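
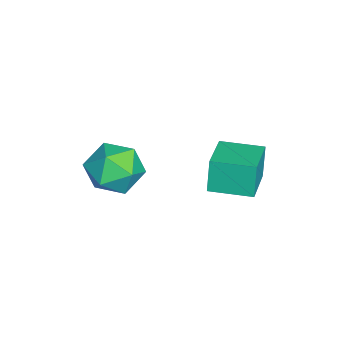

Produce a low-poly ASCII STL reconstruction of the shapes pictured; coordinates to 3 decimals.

solid 
facet normal -0.969 0.083 -0.235
outer loop
vertex -2.547 1.0 -1.301
vertex -2.404 2.614 -1.317
vertex -2.228 0.959 -2.633
endloop
endfacet
facet normal -0.088 -0.996 0.010
outer loop
vertex -0.456 0.806 -2.203
vertex -2.547 1.0 -1.301
vertex -2.228 0.959 -2.633
endloop
endfacet
facet normal -0.969 0.083 -0.235
outer loop
vertex -2.228 0.959 -2.633
vertex -2.404 2.614 -1.317
vertex -2.085 2.573 -2.649
endloop
endfacet
facet normal 0.233 -0.030 -0.972
outer loop
vertex -2.085 2.573 -2.649
vertex -0.456 0.806 -2.203
vertex -2.228 0.959 -2.633
endloop
endfacet
facet normal -0.233 0.030 0.972
outer loop
vertex -2.547 1.0 -1.301
vertex -0.632 2.461 -0.887
vertex -2.404 2.614 -1.317
endloop
endfacet
facet normal -0.088 -0.996 0.010
outer loop
vertex -0.775 0.847 -0.871
vertex -2.547 1.0 -1.301
vertex -0.456 0.806 -2.203
endloop
endfacet
facet normal -0.233 0.030 0.972
outer loop
vertex -0.775 0.847 -0.871
vertex -0.632 2.461 -0.887
vertex -2.547 1.0 -1.301
endloop
endfacet
facet normal 0.088 0.996 -0.010
outer loop
vertex -2.404 2.614 -1.317
vertex -0.632 2.461 -0.887
vertex -2.085 2.573 -2.649
endloop
endfacet
facet normal 0.233 -0.030 -0.972
outer loop
vertex -0.313 2.42 -2.219
vertex -0.456 0.806 -2.203
vertex -2.085 2.573 -2.649
endloop
endfacet
facet normal 0.088 0.996 -0.010
outer loop
vertex -2.085 2.573 -2.649
vertex -0.632 2.461 -0.887
vertex -0.313 2.42 -2.219
endloop
endfacet
facet normal 0.969 -0.083 0.235
outer loop
vertex -0.313 2.42 -2.219
vertex -0.775 0.847 -0.871
vertex -0.456 0.806 -2.203
endloop
endfacet
facet normal 0.969 -0.083 0.235
outer loop
vertex -0.632 2.461 -0.887
vertex -0.775 0.847 -0.871
vertex -0.313 2.42 -2.219
endloop
endfacet
facet normal -0.935 -0.324 0.145
outer loop
vertex 0.928 -1.639 0.857
vertex 1.219 -2.634 0.51
vertex 1.296 -2.381 1.571
endloop
endfacet
facet normal -0.773 0.197 0.603
outer loop
vertex 0.928 -1.639 0.857
vertex 1.296 -2.381 1.571
vertex 1.621 -1.34 1.648
endloop
endfacet
facet normal -0.591 0.775 0.225
outer loop
vertex 0.928 -1.639 0.857
vertex 1.621 -1.34 1.648
vertex 1.747 -0.95 0.634
endloop
endfacet
facet normal -0.640 0.610 -0.467
outer loop
vertex 0.928 -1.639 0.857
vertex 1.747 -0.95 0.634
vertex 1.498 -1.75 -0.069
endloop
endfacet
facet normal -0.853 -0.069 -0.517
outer loop
vertex 0.928 -1.639 0.857
vertex 1.498 -1.75 -0.069
vertex 1.219 -2.634 0.51
endloop
endfacet
facet normal -0.202 -0.009 0.979
outer loop
vertex 1.621 -1.34 1.648
vertex 1.296 -2.381 1.571
vertex 2.342 -2.15 1.789
endloop
endfacet
facet normal -0.465 -0.853 0.237
outer loop
vertex 1.296 -2.381 1.571
vertex 1.219 -2.634 0.51
vertex 2.093 -2.95 1.086
endloop
endfacet
facet normal -0.332 -0.441 -0.834
outer loop
vertex 1.219 -2.634 0.51
vertex 1.498 -1.75 -0.069
vertex 2.219 -2.56 0.072
endloop
endfacet
facet normal 0.012 0.658 -0.753
outer loop
vertex 1.498 -1.75 -0.069
vertex 1.747 -0.95 0.634
vertex 2.544 -1.519 0.149
endloop
endfacet
facet normal 0.092 0.925 0.367
outer loop
vertex 1.747 -0.95 0.634
vertex 1.621 -1.34 1.648
vertex 2.621 -1.266 1.21
endloop
endfacet
facet normal 0.640 -0.610 0.467
outer loop
vertex 2.912 -2.261 0.863
vertex 2.342 -2.15 1.789
vertex 2.093 -2.95 1.086
endloop
endfacet
facet normal 0.591 -0.775 -0.225
outer loop
vertex 2.912 -2.261 0.863
vertex 2.093 -2.95 1.086
vertex 2.219 -2.56 0.072
endloop
endfacet
facet normal 0.773 -0.197 -0.603
outer loop
vertex 2.912 -2.261 0.863
vertex 2.219 -2.56 0.072
vertex 2.544 -1.519 0.149
endloop
endfacet
facet normal 0.935 0.324 -0.145
outer loop
vertex 2.912 -2.261 0.863
vertex 2.544 -1.519 0.149
vertex 2.621 -1.266 1.21
endloop
endfacet
facet normal 0.853 0.069 0.517
outer loop
vertex 2.912 -2.261 0.863
vertex 2.621 -1.266 1.21
vertex 2.342 -2.15 1.789
endloop
endfacet
facet normal -0.012 -0.658 0.753
outer loop
vertex 2.093 -2.95 1.086
vertex 2.342 -2.15 1.789
vertex 1.296 -2.381 1.571
endloop
endfacet
facet normal -0.092 -0.925 -0.367
outer loop
vertex 2.219 -2.56 0.072
vertex 2.093 -2.95 1.086
vertex 1.219 -2.634 0.51
endloop
endfacet
facet normal 0.202 0.009 -0.979
outer loop
vertex 2.544 -1.519 0.149
vertex 2.219 -2.56 0.072
vertex 1.498 -1.75 -0.069
endloop
endfacet
facet normal 0.465 0.853 -0.237
outer loop
vertex 2.621 -1.266 1.21
vertex 2.544 -1.519 0.149
vertex 1.747 -0.95 0.634
endloop
endfacet
facet normal 0.332 0.441 0.834
outer loop
vertex 2.342 -2.15 1.789
vertex 2.621 -1.266 1.21
vertex 1.621 -1.34 1.648
endloop
endfacet

endsolid


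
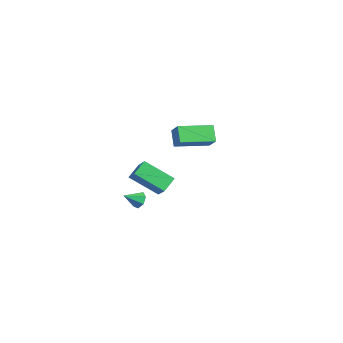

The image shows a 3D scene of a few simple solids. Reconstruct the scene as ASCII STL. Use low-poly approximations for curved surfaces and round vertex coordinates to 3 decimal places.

solid 
facet normal 0.175 0.806 -0.566
outer loop
vertex -0.858 -0.488 -2.091
vertex -1.186 -0.699 -2.493
vertex -1.328 -0.367 -2.064
endloop
endfacet
facet normal 0.093 0.142 0.985
outer loop
vertex -0.858 -0.488 -2.091
vertex -1.328 -0.367 -2.064
vertex -1.374 -1.561 -1.887
endloop
endfacet
facet normal 0.175 0.806 -0.566
outer loop
vertex -1.328 -0.367 -2.064
vertex -1.186 -0.699 -2.493
vertex -1.691 -0.496 -2.36
endloop
endfacet
facet normal -0.655 0.135 0.744
outer loop
vertex -1.328 -0.367 -2.064
vertex -1.691 -0.496 -2.36
vertex -1.374 -1.561 -1.887
endloop
endfacet
facet normal 0.175 0.806 -0.566
outer loop
vertex -1.691 -0.496 -2.36
vertex -1.186 -0.699 -2.493
vertex -1.674 -0.778 -2.756
endloop
endfacet
facet normal -0.965 -0.232 0.124
outer loop
vertex -1.691 -0.496 -2.36
vertex -1.674 -0.778 -2.756
vertex -1.374 -1.561 -1.887
endloop
endfacet
facet normal 0.175 0.805 -0.566
outer loop
vertex -1.674 -0.778 -2.756
vertex -1.186 -0.699 -2.493
vertex -1.29 -1.0 -2.953
endloop
endfacet
facet normal -0.605 -0.684 -0.408
outer loop
vertex -1.674 -0.778 -2.756
vertex -1.29 -1.0 -2.953
vertex -1.374 -1.561 -1.887
endloop
endfacet
facet normal 0.174 0.806 -0.566
outer loop
vertex -1.29 -1.0 -2.953
vertex -1.186 -0.699 -2.493
vertex -0.828 -0.995 -2.804
endloop
endfacet
facet normal 0.155 -0.879 -0.451
outer loop
vertex -1.29 -1.0 -2.953
vertex -0.828 -0.995 -2.804
vertex -1.374 -1.561 -1.887
endloop
endfacet
facet normal 0.176 0.806 -0.565
outer loop
vertex -0.828 -0.995 -2.804
vertex -1.186 -0.699 -2.493
vertex -0.635 -0.768 -2.42
endloop
endfacet
facet normal 0.740 -0.672 0.026
outer loop
vertex -0.828 -0.995 -2.804
vertex -0.635 -0.768 -2.42
vertex -1.374 -1.561 -1.887
endloop
endfacet
facet normal 0.176 0.805 -0.566
outer loop
vertex -0.635 -0.768 -2.42
vertex -1.186 -0.699 -2.493
vertex -0.858 -0.488 -2.091
endloop
endfacet
facet normal 0.713 -0.216 0.667
outer loop
vertex -0.635 -0.768 -2.42
vertex -0.858 -0.488 -2.091
vertex -1.374 -1.561 -1.887
endloop
endfacet
facet normal -0.647 -0.555 0.522
outer loop
vertex 3.593 -3.798 3.932
vertex 3.288 -3.019 4.382
vertex 2.721 -3.622 3.039
endloop
endfacet
facet normal 0.320 -0.820 -0.474
outer loop
vertex 3.912 -2.601 2.078
vertex 3.593 -3.798 3.932
vertex 2.721 -3.622 3.039
endloop
endfacet
facet normal -0.647 -0.555 0.522
outer loop
vertex 2.721 -3.622 3.039
vertex 3.288 -3.019 4.382
vertex 2.417 -2.843 3.49
endloop
endfacet
facet normal -0.692 0.140 -0.708
outer loop
vertex 2.417 -2.843 3.49
vertex 3.912 -2.601 2.078
vertex 2.721 -3.622 3.039
endloop
endfacet
facet normal 0.691 -0.139 0.709
outer loop
vertex 3.593 -3.798 3.932
vertex 4.479 -1.998 3.421
vertex 3.288 -3.019 4.382
endloop
endfacet
facet normal 0.320 -0.820 -0.474
outer loop
vertex 4.783 -2.777 2.97
vertex 3.593 -3.798 3.932
vertex 3.912 -2.601 2.078
endloop
endfacet
facet normal 0.692 -0.140 0.708
outer loop
vertex 4.783 -2.777 2.97
vertex 4.479 -1.998 3.421
vertex 3.593 -3.798 3.932
endloop
endfacet
facet normal -0.320 0.820 0.474
outer loop
vertex 3.288 -3.019 4.382
vertex 4.479 -1.998 3.421
vertex 2.417 -2.843 3.49
endloop
endfacet
facet normal -0.692 0.139 -0.709
outer loop
vertex 3.607 -1.822 2.528
vertex 3.912 -2.601 2.078
vertex 2.417 -2.843 3.49
endloop
endfacet
facet normal -0.320 0.820 0.474
outer loop
vertex 2.417 -2.843 3.49
vertex 4.479 -1.998 3.421
vertex 3.607 -1.822 2.528
endloop
endfacet
facet normal 0.647 0.555 -0.522
outer loop
vertex 3.607 -1.822 2.528
vertex 4.783 -2.777 2.97
vertex 3.912 -2.601 2.078
endloop
endfacet
facet normal 0.647 0.555 -0.523
outer loop
vertex 4.479 -1.998 3.421
vertex 4.783 -2.777 2.97
vertex 3.607 -1.822 2.528
endloop
endfacet
facet normal -0.701 0.298 0.648
outer loop
vertex -3.241 3.025 0.911
vertex -2.722 5.028 0.551
vertex -3.97 3.069 0.102
endloop
endfacet
facet normal -0.247 -0.954 0.171
outer loop
vertex -3.178 2.732 -0.631
vertex -3.241 3.025 0.911
vertex -3.97 3.069 0.102
endloop
endfacet
facet normal -0.701 0.298 0.648
outer loop
vertex -3.97 3.069 0.102
vertex -2.722 5.028 0.551
vertex -3.451 5.072 -0.258
endloop
endfacet
facet normal -0.669 0.040 -0.742
outer loop
vertex -3.451 5.072 -0.258
vertex -3.178 2.732 -0.631
vertex -3.97 3.069 0.102
endloop
endfacet
facet normal 0.669 -0.040 0.742
outer loop
vertex -3.241 3.025 0.911
vertex -1.93 4.691 -0.182
vertex -2.722 5.028 0.551
endloop
endfacet
facet normal -0.247 -0.954 0.171
outer loop
vertex -2.449 2.688 0.178
vertex -3.241 3.025 0.911
vertex -3.178 2.732 -0.631
endloop
endfacet
facet normal 0.669 -0.040 0.742
outer loop
vertex -2.449 2.688 0.178
vertex -1.93 4.691 -0.182
vertex -3.241 3.025 0.911
endloop
endfacet
facet normal 0.247 0.954 -0.171
outer loop
vertex -2.722 5.028 0.551
vertex -1.93 4.691 -0.182
vertex -3.451 5.072 -0.258
endloop
endfacet
facet normal -0.669 0.040 -0.742
outer loop
vertex -2.659 4.735 -0.991
vertex -3.178 2.732 -0.631
vertex -3.451 5.072 -0.258
endloop
endfacet
facet normal 0.247 0.954 -0.171
outer loop
vertex -3.451 5.072 -0.258
vertex -1.93 4.691 -0.182
vertex -2.659 4.735 -0.991
endloop
endfacet
facet normal 0.701 -0.298 -0.648
outer loop
vertex -2.659 4.735 -0.991
vertex -2.449 2.688 0.178
vertex -3.178 2.732 -0.631
endloop
endfacet
facet normal 0.701 -0.298 -0.648
outer loop
vertex -1.93 4.691 -0.182
vertex -2.449 2.688 0.178
vertex -2.659 4.735 -0.991
endloop
endfacet

endsolid


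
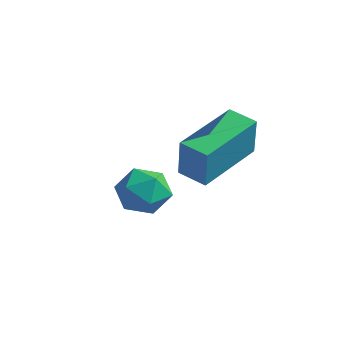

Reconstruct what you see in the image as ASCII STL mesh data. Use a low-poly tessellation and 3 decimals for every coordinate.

solid 
facet normal -0.982 -0.052 0.181
outer loop
vertex 0.843 1.899 1.528
vertex 0.802 4.042 1.924
vertex 0.575 2.149 0.146
endloop
endfacet
facet normal 0.019 -0.983 -0.181
outer loop
vertex 1.498 2.198 -0.024
vertex 0.843 1.899 1.528
vertex 0.575 2.149 0.146
endloop
endfacet
facet normal -0.982 -0.052 0.181
outer loop
vertex 0.575 2.149 0.146
vertex 0.802 4.042 1.924
vertex 0.534 4.292 0.542
endloop
endfacet
facet normal -0.187 0.175 -0.967
outer loop
vertex 0.534 4.292 0.542
vertex 1.498 2.198 -0.024
vertex 0.575 2.149 0.146
endloop
endfacet
facet normal 0.187 -0.175 0.967
outer loop
vertex 0.843 1.899 1.528
vertex 1.725 4.091 1.754
vertex 0.802 4.042 1.924
endloop
endfacet
facet normal 0.019 -0.983 -0.181
outer loop
vertex 1.766 1.948 1.358
vertex 0.843 1.899 1.528
vertex 1.498 2.198 -0.024
endloop
endfacet
facet normal 0.187 -0.175 0.967
outer loop
vertex 1.766 1.948 1.358
vertex 1.725 4.091 1.754
vertex 0.843 1.899 1.528
endloop
endfacet
facet normal -0.019 0.983 0.181
outer loop
vertex 0.802 4.042 1.924
vertex 1.725 4.091 1.754
vertex 0.534 4.292 0.542
endloop
endfacet
facet normal -0.187 0.175 -0.967
outer loop
vertex 1.457 4.341 0.372
vertex 1.498 2.198 -0.024
vertex 0.534 4.292 0.542
endloop
endfacet
facet normal -0.019 0.983 0.181
outer loop
vertex 0.534 4.292 0.542
vertex 1.725 4.091 1.754
vertex 1.457 4.341 0.372
endloop
endfacet
facet normal 0.982 0.052 -0.181
outer loop
vertex 1.457 4.341 0.372
vertex 1.766 1.948 1.358
vertex 1.498 2.198 -0.024
endloop
endfacet
facet normal 0.982 0.052 -0.181
outer loop
vertex 1.725 4.091 1.754
vertex 1.766 1.948 1.358
vertex 1.457 4.341 0.372
endloop
endfacet
facet normal -0.913 0.072 0.403
outer loop
vertex -2.409 3.744 -1.999
vertex -2.467 2.832 -1.968
vertex -2.118 3.293 -1.259
endloop
endfacet
facet normal -0.508 0.632 0.585
outer loop
vertex -2.409 3.744 -1.999
vertex -2.118 3.293 -1.259
vertex -1.629 3.992 -1.589
endloop
endfacet
facet normal -0.296 0.955 -0.014
outer loop
vertex -2.409 3.744 -1.999
vertex -1.629 3.992 -1.589
vertex -1.677 3.964 -2.502
endloop
endfacet
facet normal -0.569 0.595 -0.567
outer loop
vertex -2.409 3.744 -1.999
vertex -1.677 3.964 -2.502
vertex -2.194 3.247 -2.736
endloop
endfacet
facet normal -0.949 0.050 -0.311
outer loop
vertex -2.409 3.744 -1.999
vertex -2.194 3.247 -2.736
vertex -2.467 2.832 -1.968
endloop
endfacet
facet normal 0.071 0.385 0.920
outer loop
vertex -1.629 3.992 -1.589
vertex -2.118 3.293 -1.259
vertex -1.206 3.233 -1.304
endloop
endfacet
facet normal -0.582 -0.520 0.625
outer loop
vertex -2.118 3.293 -1.259
vertex -2.467 2.832 -1.968
vertex -1.723 2.516 -1.538
endloop
endfacet
facet normal -0.642 -0.556 -0.528
outer loop
vertex -2.467 2.832 -1.968
vertex -2.194 3.247 -2.736
vertex -1.771 2.488 -2.451
endloop
endfacet
facet normal -0.025 0.326 -0.945
outer loop
vertex -2.194 3.247 -2.736
vertex -1.677 3.964 -2.502
vertex -1.282 3.187 -2.781
endloop
endfacet
facet normal 0.415 0.909 -0.050
outer loop
vertex -1.677 3.964 -2.502
vertex -1.629 3.992 -1.589
vertex -0.933 3.648 -2.072
endloop
endfacet
facet normal 0.569 -0.595 0.567
outer loop
vertex -0.991 2.736 -2.041
vertex -1.206 3.233 -1.304
vertex -1.723 2.516 -1.538
endloop
endfacet
facet normal 0.296 -0.955 0.014
outer loop
vertex -0.991 2.736 -2.041
vertex -1.723 2.516 -1.538
vertex -1.771 2.488 -2.451
endloop
endfacet
facet normal 0.508 -0.632 -0.585
outer loop
vertex -0.991 2.736 -2.041
vertex -1.771 2.488 -2.451
vertex -1.282 3.187 -2.781
endloop
endfacet
facet normal 0.913 -0.072 -0.403
outer loop
vertex -0.991 2.736 -2.041
vertex -1.282 3.187 -2.781
vertex -0.933 3.648 -2.072
endloop
endfacet
facet normal 0.949 -0.050 0.311
outer loop
vertex -0.991 2.736 -2.041
vertex -0.933 3.648 -2.072
vertex -1.206 3.233 -1.304
endloop
endfacet
facet normal 0.025 -0.326 0.945
outer loop
vertex -1.723 2.516 -1.538
vertex -1.206 3.233 -1.304
vertex -2.118 3.293 -1.259
endloop
endfacet
facet normal -0.415 -0.909 0.050
outer loop
vertex -1.771 2.488 -2.451
vertex -1.723 2.516 -1.538
vertex -2.467 2.832 -1.968
endloop
endfacet
facet normal -0.071 -0.385 -0.920
outer loop
vertex -1.282 3.187 -2.781
vertex -1.771 2.488 -2.451
vertex -2.194 3.247 -2.736
endloop
endfacet
facet normal 0.582 0.520 -0.625
outer loop
vertex -0.933 3.648 -2.072
vertex -1.282 3.187 -2.781
vertex -1.677 3.964 -2.502
endloop
endfacet
facet normal 0.642 0.556 0.528
outer loop
vertex -1.206 3.233 -1.304
vertex -0.933 3.648 -2.072
vertex -1.629 3.992 -1.589
endloop
endfacet

endsolid


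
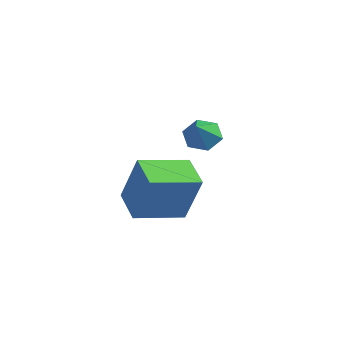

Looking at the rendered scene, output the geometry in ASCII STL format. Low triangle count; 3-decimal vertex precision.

solid 
facet normal -0.601 0.541 -0.589
outer loop
vertex -0.584 3.745 2.509
vertex -0.979 3.807 2.969
vertex -0.534 4.217 2.892
endloop
endfacet
facet normal 0.954 0.121 -0.273
outer loop
vertex -0.584 3.745 2.509
vertex -0.534 4.217 2.892
vertex -0.121 3.033 3.811
endloop
endfacet
facet normal -0.601 0.541 -0.589
outer loop
vertex -0.534 4.217 2.892
vertex -0.979 3.807 2.969
vertex -0.93 4.279 3.353
endloop
endfacet
facet normal 0.647 0.595 0.476
outer loop
vertex -0.534 4.217 2.892
vertex -0.93 4.279 3.353
vertex -0.121 3.033 3.811
endloop
endfacet
facet normal -0.600 0.542 -0.589
outer loop
vertex -0.93 4.279 3.353
vertex -0.979 3.807 2.969
vertex -1.375 3.869 3.429
endloop
endfacet
facet normal -0.100 0.285 0.953
outer loop
vertex -0.93 4.279 3.353
vertex -1.375 3.869 3.429
vertex -0.121 3.033 3.811
endloop
endfacet
facet normal -0.600 0.541 -0.590
outer loop
vertex -1.375 3.869 3.429
vertex -0.979 3.807 2.969
vertex -1.424 3.397 3.046
endloop
endfacet
facet normal -0.538 -0.497 0.681
outer loop
vertex -1.375 3.869 3.429
vertex -1.424 3.397 3.046
vertex -0.121 3.033 3.811
endloop
endfacet
facet normal -0.601 0.541 -0.589
outer loop
vertex -1.424 3.397 3.046
vertex -0.979 3.807 2.969
vertex -1.029 3.335 2.586
endloop
endfacet
facet normal -0.231 -0.971 -0.068
outer loop
vertex -1.424 3.397 3.046
vertex -1.029 3.335 2.586
vertex -0.121 3.033 3.811
endloop
endfacet
facet normal -0.601 0.541 -0.589
outer loop
vertex -1.029 3.335 2.586
vertex -0.979 3.807 2.969
vertex -0.584 3.745 2.509
endloop
endfacet
facet normal 0.515 -0.662 -0.545
outer loop
vertex -1.029 3.335 2.586
vertex -0.584 3.745 2.509
vertex -0.121 3.033 3.811
endloop
endfacet
facet normal -0.917 0.210 0.339
outer loop
vertex -3.225 2.941 1.301
vertex -2.951 4.613 1.008
vertex -3.905 2.751 -0.42
endloop
endfacet
facet normal -0.159 -0.972 0.170
outer loop
vertex -2.749 2.487 -0.848
vertex -3.225 2.941 1.301
vertex -3.905 2.751 -0.42
endloop
endfacet
facet normal -0.917 0.210 0.339
outer loop
vertex -3.905 2.751 -0.42
vertex -2.951 4.613 1.008
vertex -3.63 4.424 -0.713
endloop
endfacet
facet normal -0.366 -0.102 -0.925
outer loop
vertex -3.63 4.424 -0.713
vertex -2.749 2.487 -0.848
vertex -3.905 2.751 -0.42
endloop
endfacet
facet normal 0.366 0.102 0.925
outer loop
vertex -3.225 2.941 1.301
vertex -1.795 4.349 0.58
vertex -2.951 4.613 1.008
endloop
endfacet
facet normal -0.160 -0.972 0.170
outer loop
vertex -2.07 2.676 0.873
vertex -3.225 2.941 1.301
vertex -2.749 2.487 -0.848
endloop
endfacet
facet normal 0.366 0.102 0.925
outer loop
vertex -2.07 2.676 0.873
vertex -1.795 4.349 0.58
vertex -3.225 2.941 1.301
endloop
endfacet
facet normal 0.159 0.973 -0.170
outer loop
vertex -2.951 4.613 1.008
vertex -1.795 4.349 0.58
vertex -3.63 4.424 -0.713
endloop
endfacet
facet normal -0.366 -0.102 -0.925
outer loop
vertex -2.475 4.159 -1.141
vertex -2.749 2.487 -0.848
vertex -3.63 4.424 -0.713
endloop
endfacet
facet normal 0.160 0.972 -0.171
outer loop
vertex -3.63 4.424 -0.713
vertex -1.795 4.349 0.58
vertex -2.475 4.159 -1.141
endloop
endfacet
facet normal 0.917 -0.210 -0.339
outer loop
vertex -2.475 4.159 -1.141
vertex -2.07 2.676 0.873
vertex -2.749 2.487 -0.848
endloop
endfacet
facet normal 0.917 -0.210 -0.339
outer loop
vertex -1.795 4.349 0.58
vertex -2.07 2.676 0.873
vertex -2.475 4.159 -1.141
endloop
endfacet

endsolid


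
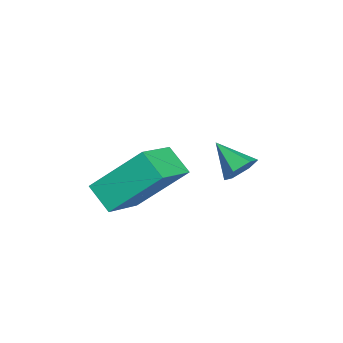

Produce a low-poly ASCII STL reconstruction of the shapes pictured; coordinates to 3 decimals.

solid 
facet normal -0.775 0.412 -0.479
outer loop
vertex 2.096 -0.914 1.669
vertex 2.007 0.641 3.151
vertex 2.783 -0.311 1.077
endloop
endfacet
facet normal 0.041 -0.724 -0.689
outer loop
vertex 4.193 -1.061 1.949
vertex 2.096 -0.914 1.669
vertex 2.783 -0.311 1.077
endloop
endfacet
facet normal -0.775 0.412 -0.479
outer loop
vertex 2.783 -0.311 1.077
vertex 2.007 0.641 3.151
vertex 2.694 1.245 2.558
endloop
endfacet
facet normal 0.631 0.554 -0.544
outer loop
vertex 2.694 1.245 2.558
vertex 4.193 -1.061 1.949
vertex 2.783 -0.311 1.077
endloop
endfacet
facet normal -0.631 -0.554 0.543
outer loop
vertex 2.096 -0.914 1.669
vertex 3.417 -0.109 4.023
vertex 2.007 0.641 3.151
endloop
endfacet
facet normal 0.041 -0.724 -0.689
outer loop
vertex 3.506 -1.665 2.542
vertex 2.096 -0.914 1.669
vertex 4.193 -1.061 1.949
endloop
endfacet
facet normal -0.631 -0.553 0.543
outer loop
vertex 3.506 -1.665 2.542
vertex 3.417 -0.109 4.023
vertex 2.096 -0.914 1.669
endloop
endfacet
facet normal -0.041 0.724 0.689
outer loop
vertex 2.007 0.641 3.151
vertex 3.417 -0.109 4.023
vertex 2.694 1.245 2.558
endloop
endfacet
facet normal 0.631 0.554 -0.543
outer loop
vertex 4.104 0.494 3.431
vertex 4.193 -1.061 1.949
vertex 2.694 1.245 2.558
endloop
endfacet
facet normal -0.041 0.724 0.689
outer loop
vertex 2.694 1.245 2.558
vertex 3.417 -0.109 4.023
vertex 4.104 0.494 3.431
endloop
endfacet
facet normal 0.775 -0.412 0.479
outer loop
vertex 4.104 0.494 3.431
vertex 3.506 -1.665 2.542
vertex 4.193 -1.061 1.949
endloop
endfacet
facet normal 0.775 -0.412 0.479
outer loop
vertex 3.417 -0.109 4.023
vertex 3.506 -1.665 2.542
vertex 4.104 0.494 3.431
endloop
endfacet
facet normal 0.616 0.602 -0.508
outer loop
vertex 0.761 2.295 0.635
vertex 0.454 2.814 0.878
vertex 0.962 2.561 1.194
endloop
endfacet
facet normal 0.422 -0.868 0.261
outer loop
vertex 0.761 2.295 0.635
vertex 0.962 2.561 1.194
vertex -0.354 2.026 1.542
endloop
endfacet
facet normal 0.616 0.602 -0.508
outer loop
vertex 0.962 2.561 1.194
vertex 0.454 2.814 0.878
vertex 0.654 3.08 1.436
endloop
endfacet
facet normal 0.334 -0.228 0.914
outer loop
vertex 0.962 2.561 1.194
vertex 0.654 3.08 1.436
vertex -0.354 2.026 1.542
endloop
endfacet
facet normal 0.616 0.602 -0.508
outer loop
vertex 0.654 3.08 1.436
vertex 0.454 2.814 0.878
vertex 0.146 3.333 1.12
endloop
endfacet
facet normal -0.331 0.402 0.854
outer loop
vertex 0.654 3.08 1.436
vertex 0.146 3.333 1.12
vertex -0.354 2.026 1.542
endloop
endfacet
facet normal 0.617 0.602 -0.506
outer loop
vertex 0.146 3.333 1.12
vertex 0.454 2.814 0.878
vertex -0.054 3.068 0.561
endloop
endfacet
facet normal -0.909 0.393 0.139
outer loop
vertex 0.146 3.333 1.12
vertex -0.054 3.068 0.561
vertex -0.354 2.026 1.542
endloop
endfacet
facet normal 0.617 0.602 -0.507
outer loop
vertex -0.054 3.068 0.561
vertex 0.454 2.814 0.878
vertex 0.253 2.549 0.319
endloop
endfacet
facet normal -0.822 -0.247 -0.513
outer loop
vertex -0.054 3.068 0.561
vertex 0.253 2.549 0.319
vertex -0.354 2.026 1.542
endloop
endfacet
facet normal 0.617 0.602 -0.507
outer loop
vertex 0.253 2.549 0.319
vertex 0.454 2.814 0.878
vertex 0.761 2.295 0.635
endloop
endfacet
facet normal -0.157 -0.878 -0.453
outer loop
vertex 0.253 2.549 0.319
vertex 0.761 2.295 0.635
vertex -0.354 2.026 1.542
endloop
endfacet

endsolid


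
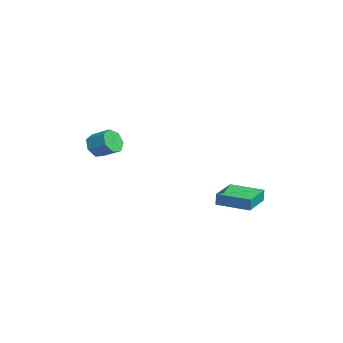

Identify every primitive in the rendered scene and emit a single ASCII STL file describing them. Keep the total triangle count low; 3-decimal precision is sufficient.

solid 
facet normal -0.592 -0.664 -0.456
outer loop
vertex -2.303 -3.765 0.946
vertex -2.934 -3.622 1.557
vertex -2.807 -3.203 0.782
endloop
endfacet
facet normal 0.472 0.171 -0.864
outer loop
vertex -2.303 -3.765 0.946
vertex -2.807 -3.203 0.782
vertex -1.515 -2.881 1.552
endloop
endfacet
facet normal 0.472 0.172 -0.864
outer loop
vertex -1.515 -2.881 1.552
vertex -2.807 -3.203 0.782
vertex -2.019 -2.32 1.388
endloop
endfacet
facet normal 0.592 0.665 0.456
outer loop
vertex -1.515 -2.881 1.552
vertex -2.019 -2.32 1.388
vertex -2.146 -2.738 2.163
endloop
endfacet
facet normal -0.592 -0.665 -0.456
outer loop
vertex -2.807 -3.203 0.782
vertex -2.934 -3.622 1.557
vertex -3.407 -2.957 1.202
endloop
endfacet
facet normal -0.216 0.676 -0.704
outer loop
vertex -2.807 -3.203 0.782
vertex -3.407 -2.957 1.202
vertex -2.019 -2.32 1.388
endloop
endfacet
facet normal -0.216 0.676 -0.705
outer loop
vertex -2.019 -2.32 1.388
vertex -3.407 -2.957 1.202
vertex -2.619 -2.073 1.808
endloop
endfacet
facet normal 0.592 0.665 0.455
outer loop
vertex -2.019 -2.32 1.388
vertex -2.619 -2.073 1.808
vertex -2.146 -2.738 2.163
endloop
endfacet
facet normal -0.593 -0.665 -0.455
outer loop
vertex -3.407 -2.957 1.202
vertex -2.934 -3.622 1.557
vertex -3.65 -3.211 1.889
endloop
endfacet
facet normal -0.742 0.671 -0.014
outer loop
vertex -3.407 -2.957 1.202
vertex -3.65 -3.211 1.889
vertex -2.619 -2.073 1.808
endloop
endfacet
facet normal -0.742 0.671 -0.014
outer loop
vertex -2.619 -2.073 1.808
vertex -3.65 -3.211 1.889
vertex -2.862 -2.327 2.495
endloop
endfacet
facet normal 0.593 0.665 0.455
outer loop
vertex -2.619 -2.073 1.808
vertex -2.862 -2.327 2.495
vertex -2.146 -2.738 2.163
endloop
endfacet
facet normal -0.593 -0.664 -0.456
outer loop
vertex -3.65 -3.211 1.889
vertex -2.934 -3.622 1.557
vertex -3.354 -3.775 2.326
endloop
endfacet
facet normal -0.709 0.161 0.687
outer loop
vertex -3.65 -3.211 1.889
vertex -3.354 -3.775 2.326
vertex -2.862 -2.327 2.495
endloop
endfacet
facet normal -0.709 0.161 0.686
outer loop
vertex -2.862 -2.327 2.495
vertex -3.354 -3.775 2.326
vertex -2.567 -2.891 2.932
endloop
endfacet
facet normal 0.593 0.664 0.456
outer loop
vertex -2.862 -2.327 2.495
vertex -2.567 -2.891 2.932
vertex -2.146 -2.738 2.163
endloop
endfacet
facet normal -0.592 -0.665 -0.456
outer loop
vertex -3.354 -3.775 2.326
vertex -2.934 -3.622 1.557
vertex -2.742 -4.223 2.184
endloop
endfacet
facet normal -0.142 -0.470 0.871
outer loop
vertex -3.354 -3.775 2.326
vertex -2.742 -4.223 2.184
vertex -2.567 -2.891 2.932
endloop
endfacet
facet normal -0.143 -0.470 0.871
outer loop
vertex -2.567 -2.891 2.932
vertex -2.742 -4.223 2.184
vertex -1.954 -3.34 2.79
endloop
endfacet
facet normal 0.592 0.664 0.456
outer loop
vertex -2.567 -2.891 2.932
vertex -1.954 -3.34 2.79
vertex -2.146 -2.738 2.163
endloop
endfacet
facet normal -0.592 -0.665 -0.456
outer loop
vertex -2.742 -4.223 2.184
vertex -2.934 -3.622 1.557
vertex -2.274 -4.219 1.57
endloop
endfacet
facet normal 0.531 -0.748 0.400
outer loop
vertex -2.742 -4.223 2.184
vertex -2.274 -4.219 1.57
vertex -1.954 -3.34 2.79
endloop
endfacet
facet normal 0.531 -0.747 0.399
outer loop
vertex -1.954 -3.34 2.79
vertex -2.274 -4.219 1.57
vertex -1.486 -3.335 2.176
endloop
endfacet
facet normal 0.592 0.664 0.457
outer loop
vertex -1.954 -3.34 2.79
vertex -1.486 -3.335 2.176
vertex -2.146 -2.738 2.163
endloop
endfacet
facet normal -0.592 -0.664 -0.456
outer loop
vertex -2.274 -4.219 1.57
vertex -2.934 -3.622 1.557
vertex -2.303 -3.765 0.946
endloop
endfacet
facet normal 0.805 -0.462 -0.373
outer loop
vertex -2.274 -4.219 1.57
vertex -2.303 -3.765 0.946
vertex -1.486 -3.335 2.176
endloop
endfacet
facet normal 0.805 -0.462 -0.373
outer loop
vertex -1.486 -3.335 2.176
vertex -2.303 -3.765 0.946
vertex -1.515 -2.881 1.552
endloop
endfacet
facet normal 0.592 0.664 0.456
outer loop
vertex -1.486 -3.335 2.176
vertex -1.515 -2.881 1.552
vertex -2.146 -2.738 2.163
endloop
endfacet
facet normal -0.592 -0.804 0.047
outer loop
vertex 1.634 2.433 -1.017
vertex -0.008 3.644 -0.995
vertex 1.604 2.407 -1.846
endloop
endfacet
facet normal 0.805 -0.593 -0.011
outer loop
vertex 2.848 4.096 -1.945
vertex 1.634 2.433 -1.017
vertex 1.604 2.407 -1.846
endloop
endfacet
facet normal -0.592 -0.804 0.047
outer loop
vertex 1.604 2.407 -1.846
vertex -0.008 3.644 -0.995
vertex -0.038 3.618 -1.824
endloop
endfacet
facet normal -0.037 -0.032 -0.999
outer loop
vertex -0.038 3.618 -1.824
vertex 2.848 4.096 -1.945
vertex 1.604 2.407 -1.846
endloop
endfacet
facet normal 0.037 0.032 0.999
outer loop
vertex 1.634 2.433 -1.017
vertex 1.236 5.333 -1.094
vertex -0.008 3.644 -0.995
endloop
endfacet
facet normal 0.805 -0.593 -0.011
outer loop
vertex 2.878 4.122 -1.116
vertex 1.634 2.433 -1.017
vertex 2.848 4.096 -1.945
endloop
endfacet
facet normal 0.037 0.032 0.999
outer loop
vertex 2.878 4.122 -1.116
vertex 1.236 5.333 -1.094
vertex 1.634 2.433 -1.017
endloop
endfacet
facet normal -0.805 0.593 0.011
outer loop
vertex -0.008 3.644 -0.995
vertex 1.236 5.333 -1.094
vertex -0.038 3.618 -1.824
endloop
endfacet
facet normal -0.037 -0.032 -0.999
outer loop
vertex 1.206 5.307 -1.923
vertex 2.848 4.096 -1.945
vertex -0.038 3.618 -1.824
endloop
endfacet
facet normal -0.805 0.593 0.011
outer loop
vertex -0.038 3.618 -1.824
vertex 1.236 5.333 -1.094
vertex 1.206 5.307 -1.923
endloop
endfacet
facet normal 0.592 0.804 -0.047
outer loop
vertex 1.206 5.307 -1.923
vertex 2.878 4.122 -1.116
vertex 2.848 4.096 -1.945
endloop
endfacet
facet normal 0.592 0.804 -0.047
outer loop
vertex 1.236 5.333 -1.094
vertex 2.878 4.122 -1.116
vertex 1.206 5.307 -1.923
endloop
endfacet

endsolid


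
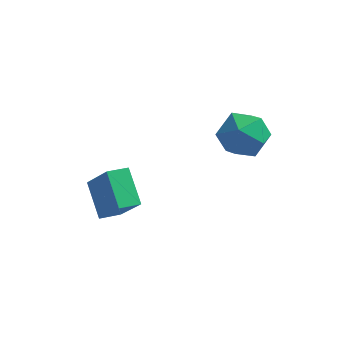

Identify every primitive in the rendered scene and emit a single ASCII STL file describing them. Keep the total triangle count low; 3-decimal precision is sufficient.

solid 
facet normal 0.009 -0.025 1.000
outer loop
vertex 2.524 0.443 -2.205
vertex 3.041 -0.544 -2.234
vertex 3.637 0.398 -2.216
endloop
endfacet
facet normal 0.034 0.647 0.761
outer loop
vertex 2.524 0.443 -2.205
vertex 3.637 0.398 -2.216
vertex 3.104 1.155 -2.836
endloop
endfacet
facet normal -0.544 0.760 0.357
outer loop
vertex 2.524 0.443 -2.205
vertex 3.104 1.155 -2.836
vertex 2.178 0.681 -3.237
endloop
endfacet
facet normal -0.925 0.156 0.346
outer loop
vertex 2.524 0.443 -2.205
vertex 2.178 0.681 -3.237
vertex 2.14 -0.369 -2.865
endloop
endfacet
facet normal -0.584 -0.328 0.743
outer loop
vertex 2.524 0.443 -2.205
vertex 2.14 -0.369 -2.865
vertex 3.041 -0.544 -2.234
endloop
endfacet
facet normal 0.610 0.713 0.346
outer loop
vertex 3.104 1.155 -2.836
vertex 3.637 0.398 -2.216
vertex 3.98 0.609 -3.255
endloop
endfacet
facet normal 0.570 -0.374 0.732
outer loop
vertex 3.637 0.398 -2.216
vertex 3.041 -0.544 -2.234
vertex 3.942 -0.441 -2.883
endloop
endfacet
facet normal -0.389 -0.866 0.315
outer loop
vertex 3.041 -0.544 -2.234
vertex 2.14 -0.369 -2.865
vertex 3.016 -0.915 -3.284
endloop
endfacet
facet normal -0.941 -0.082 -0.327
outer loop
vertex 2.14 -0.369 -2.865
vertex 2.178 0.681 -3.237
vertex 2.483 -0.158 -3.904
endloop
endfacet
facet normal -0.324 0.894 -0.308
outer loop
vertex 2.178 0.681 -3.237
vertex 3.104 1.155 -2.836
vertex 3.079 0.784 -3.886
endloop
endfacet
facet normal 0.925 -0.156 -0.346
outer loop
vertex 3.596 -0.203 -3.915
vertex 3.98 0.609 -3.255
vertex 3.942 -0.441 -2.883
endloop
endfacet
facet normal 0.544 -0.760 -0.357
outer loop
vertex 3.596 -0.203 -3.915
vertex 3.942 -0.441 -2.883
vertex 3.016 -0.915 -3.284
endloop
endfacet
facet normal -0.034 -0.647 -0.761
outer loop
vertex 3.596 -0.203 -3.915
vertex 3.016 -0.915 -3.284
vertex 2.483 -0.158 -3.904
endloop
endfacet
facet normal -0.009 0.025 -1.000
outer loop
vertex 3.596 -0.203 -3.915
vertex 2.483 -0.158 -3.904
vertex 3.079 0.784 -3.886
endloop
endfacet
facet normal 0.584 0.328 -0.743
outer loop
vertex 3.596 -0.203 -3.915
vertex 3.079 0.784 -3.886
vertex 3.98 0.609 -3.255
endloop
endfacet
facet normal 0.941 0.082 0.327
outer loop
vertex 3.942 -0.441 -2.883
vertex 3.98 0.609 -3.255
vertex 3.637 0.398 -2.216
endloop
endfacet
facet normal 0.324 -0.894 0.308
outer loop
vertex 3.016 -0.915 -3.284
vertex 3.942 -0.441 -2.883
vertex 3.041 -0.544 -2.234
endloop
endfacet
facet normal -0.610 -0.713 -0.346
outer loop
vertex 2.483 -0.158 -3.904
vertex 3.016 -0.915 -3.284
vertex 2.14 -0.369 -2.865
endloop
endfacet
facet normal -0.570 0.374 -0.732
outer loop
vertex 3.079 0.784 -3.886
vertex 2.483 -0.158 -3.904
vertex 2.178 0.681 -3.237
endloop
endfacet
facet normal 0.389 0.866 -0.315
outer loop
vertex 3.98 0.609 -3.255
vertex 3.079 0.784 -3.886
vertex 3.104 1.155 -2.836
endloop
endfacet
facet normal -0.525 0.329 -0.785
outer loop
vertex -1.811 -3.22 -4.126
vertex -1.2 -2.621 -4.284
vertex -1.046 -4.247 -5.069
endloop
endfacet
facet normal -0.702 -0.689 0.181
outer loop
vertex -0.1 -4.839 -3.656
vertex -1.811 -3.22 -4.126
vertex -1.046 -4.247 -5.069
endloop
endfacet
facet normal -0.525 0.329 -0.785
outer loop
vertex -1.046 -4.247 -5.069
vertex -1.2 -2.621 -4.284
vertex -0.436 -3.648 -5.226
endloop
endfacet
facet normal 0.481 -0.646 -0.593
outer loop
vertex -0.436 -3.648 -5.226
vertex -0.1 -4.839 -3.656
vertex -1.046 -4.247 -5.069
endloop
endfacet
facet normal -0.481 0.646 0.593
outer loop
vertex -1.811 -3.22 -4.126
vertex -0.254 -3.213 -2.871
vertex -1.2 -2.621 -4.284
endloop
endfacet
facet normal -0.702 -0.689 0.182
outer loop
vertex -0.864 -3.812 -2.714
vertex -1.811 -3.22 -4.126
vertex -0.1 -4.839 -3.656
endloop
endfacet
facet normal -0.481 0.645 0.593
outer loop
vertex -0.864 -3.812 -2.714
vertex -0.254 -3.213 -2.871
vertex -1.811 -3.22 -4.126
endloop
endfacet
facet normal 0.702 0.689 -0.181
outer loop
vertex -1.2 -2.621 -4.284
vertex -0.254 -3.213 -2.871
vertex -0.436 -3.648 -5.226
endloop
endfacet
facet normal 0.480 -0.646 -0.593
outer loop
vertex 0.511 -4.24 -3.814
vertex -0.1 -4.839 -3.656
vertex -0.436 -3.648 -5.226
endloop
endfacet
facet normal 0.701 0.689 -0.182
outer loop
vertex -0.436 -3.648 -5.226
vertex -0.254 -3.213 -2.871
vertex 0.511 -4.24 -3.814
endloop
endfacet
facet normal 0.525 -0.329 0.785
outer loop
vertex 0.511 -4.24 -3.814
vertex -0.864 -3.812 -2.714
vertex -0.1 -4.839 -3.656
endloop
endfacet
facet normal 0.525 -0.329 0.785
outer loop
vertex -0.254 -3.213 -2.871
vertex -0.864 -3.812 -2.714
vertex 0.511 -4.24 -3.814
endloop
endfacet

endsolid


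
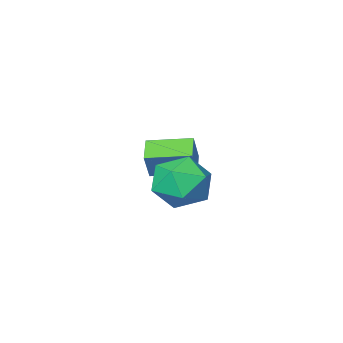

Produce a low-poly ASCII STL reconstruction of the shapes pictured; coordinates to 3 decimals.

solid 
facet normal -0.509 -0.752 0.419
outer loop
vertex 1.768 -4.43 3.016
vertex 0.48 -3.45 3.209
vertex 1.366 -4.749 1.954
endloop
endfacet
facet normal 0.790 -0.601 -0.119
outer loop
vertex 1.88 -3.99 1.531
vertex 1.768 -4.43 3.016
vertex 1.366 -4.749 1.954
endloop
endfacet
facet normal -0.509 -0.752 0.419
outer loop
vertex 1.366 -4.749 1.954
vertex 0.48 -3.45 3.209
vertex 0.078 -3.77 2.147
endloop
endfacet
facet normal -0.341 -0.271 -0.900
outer loop
vertex 0.078 -3.77 2.147
vertex 1.88 -3.99 1.531
vertex 1.366 -4.749 1.954
endloop
endfacet
facet normal 0.341 0.271 0.900
outer loop
vertex 1.768 -4.43 3.016
vertex 0.994 -2.691 2.786
vertex 0.48 -3.45 3.209
endloop
endfacet
facet normal 0.791 -0.601 -0.118
outer loop
vertex 2.282 -3.67 2.593
vertex 1.768 -4.43 3.016
vertex 1.88 -3.99 1.531
endloop
endfacet
facet normal 0.341 0.271 0.900
outer loop
vertex 2.282 -3.67 2.593
vertex 0.994 -2.691 2.786
vertex 1.768 -4.43 3.016
endloop
endfacet
facet normal -0.790 0.601 0.118
outer loop
vertex 0.48 -3.45 3.209
vertex 0.994 -2.691 2.786
vertex 0.078 -3.77 2.147
endloop
endfacet
facet normal -0.341 -0.271 -0.900
outer loop
vertex 0.592 -3.01 1.724
vertex 1.88 -3.99 1.531
vertex 0.078 -3.77 2.147
endloop
endfacet
facet normal -0.791 0.601 0.119
outer loop
vertex 0.078 -3.77 2.147
vertex 0.994 -2.691 2.786
vertex 0.592 -3.01 1.724
endloop
endfacet
facet normal 0.509 0.752 -0.419
outer loop
vertex 0.592 -3.01 1.724
vertex 2.282 -3.67 2.593
vertex 1.88 -3.99 1.531
endloop
endfacet
facet normal 0.509 0.752 -0.419
outer loop
vertex 0.994 -2.691 2.786
vertex 2.282 -3.67 2.593
vertex 0.592 -3.01 1.724
endloop
endfacet
facet normal 0.303 -0.186 0.935
outer loop
vertex 3.524 0.175 3.807
vertex 2.551 -0.35 4.018
vertex 3.428 -0.93 3.618
endloop
endfacet
facet normal 0.859 -0.158 0.487
outer loop
vertex 3.524 0.175 3.807
vertex 3.428 -0.93 3.618
vertex 3.968 -0.277 2.878
endloop
endfacet
facet normal 0.858 0.484 0.174
outer loop
vertex 3.524 0.175 3.807
vertex 3.968 -0.277 2.878
vertex 3.425 0.706 2.82
endloop
endfacet
facet normal 0.301 0.852 0.428
outer loop
vertex 3.524 0.175 3.807
vertex 3.425 0.706 2.82
vertex 2.549 0.661 3.525
endloop
endfacet
facet normal -0.041 0.438 0.898
outer loop
vertex 3.524 0.175 3.807
vertex 2.549 0.661 3.525
vertex 2.551 -0.35 4.018
endloop
endfacet
facet normal 0.760 -0.650 -0.019
outer loop
vertex 3.968 -0.277 2.878
vertex 3.428 -0.93 3.618
vertex 3.271 -1.081 2.515
endloop
endfacet
facet normal -0.139 -0.696 0.704
outer loop
vertex 3.428 -0.93 3.618
vertex 2.551 -0.35 4.018
vertex 2.395 -1.126 3.22
endloop
endfacet
facet normal -0.697 0.313 0.645
outer loop
vertex 2.551 -0.35 4.018
vertex 2.549 0.661 3.525
vertex 1.852 -0.143 3.162
endloop
endfacet
facet normal -0.143 0.983 -0.114
outer loop
vertex 2.549 0.661 3.525
vertex 3.425 0.706 2.82
vertex 2.392 0.51 2.422
endloop
endfacet
facet normal 0.758 0.388 -0.525
outer loop
vertex 3.425 0.706 2.82
vertex 3.968 -0.277 2.878
vertex 3.269 -0.07 2.022
endloop
endfacet
facet normal -0.301 -0.852 -0.428
outer loop
vertex 2.296 -0.595 2.233
vertex 3.271 -1.081 2.515
vertex 2.395 -1.126 3.22
endloop
endfacet
facet normal -0.858 -0.484 -0.174
outer loop
vertex 2.296 -0.595 2.233
vertex 2.395 -1.126 3.22
vertex 1.852 -0.143 3.162
endloop
endfacet
facet normal -0.859 0.158 -0.487
outer loop
vertex 2.296 -0.595 2.233
vertex 1.852 -0.143 3.162
vertex 2.392 0.51 2.422
endloop
endfacet
facet normal -0.303 0.186 -0.935
outer loop
vertex 2.296 -0.595 2.233
vertex 2.392 0.51 2.422
vertex 3.269 -0.07 2.022
endloop
endfacet
facet normal 0.041 -0.438 -0.898
outer loop
vertex 2.296 -0.595 2.233
vertex 3.269 -0.07 2.022
vertex 3.271 -1.081 2.515
endloop
endfacet
facet normal 0.143 -0.983 0.114
outer loop
vertex 2.395 -1.126 3.22
vertex 3.271 -1.081 2.515
vertex 3.428 -0.93 3.618
endloop
endfacet
facet normal -0.758 -0.388 0.525
outer loop
vertex 1.852 -0.143 3.162
vertex 2.395 -1.126 3.22
vertex 2.551 -0.35 4.018
endloop
endfacet
facet normal -0.760 0.650 0.019
outer loop
vertex 2.392 0.51 2.422
vertex 1.852 -0.143 3.162
vertex 2.549 0.661 3.525
endloop
endfacet
facet normal 0.139 0.696 -0.704
outer loop
vertex 3.269 -0.07 2.022
vertex 2.392 0.51 2.422
vertex 3.425 0.706 2.82
endloop
endfacet
facet normal 0.697 -0.313 -0.645
outer loop
vertex 3.271 -1.081 2.515
vertex 3.269 -0.07 2.022
vertex 3.968 -0.277 2.878
endloop
endfacet

endsolid


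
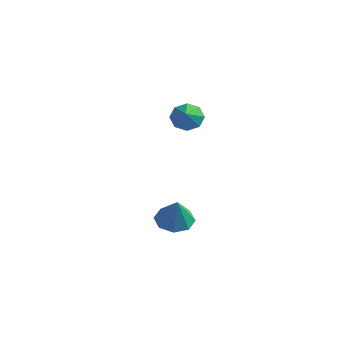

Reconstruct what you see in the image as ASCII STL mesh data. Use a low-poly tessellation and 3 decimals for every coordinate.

solid 
facet normal -0.338 0.267 -0.902
outer loop
vertex -1.179 1.774 -4.545
vertex -2.003 1.067 -4.445
vertex -1.853 2.116 -4.191
endloop
endfacet
facet normal 0.586 0.639 0.499
outer loop
vertex -1.179 1.774 -4.545
vertex -1.853 2.116 -4.191
vertex -1.377 0.573 -2.775
endloop
endfacet
facet normal -0.340 0.267 -0.902
outer loop
vertex -1.853 2.116 -4.191
vertex -2.003 1.067 -4.445
vertex -2.614 1.844 -3.985
endloop
endfacet
facet normal -0.038 0.669 0.742
outer loop
vertex -1.853 2.116 -4.191
vertex -2.614 1.844 -3.985
vertex -1.377 0.573 -2.775
endloop
endfacet
facet normal -0.339 0.268 -0.902
outer loop
vertex -2.614 1.844 -3.985
vertex -2.003 1.067 -4.445
vertex -3.018 1.117 -4.049
endloop
endfacet
facet normal -0.547 0.233 0.804
outer loop
vertex -2.614 1.844 -3.985
vertex -3.018 1.117 -4.049
vertex -1.377 0.573 -2.775
endloop
endfacet
facet normal -0.339 0.266 -0.902
outer loop
vertex -3.018 1.117 -4.049
vertex -2.003 1.067 -4.445
vertex -2.827 0.36 -4.344
endloop
endfacet
facet normal -0.640 -0.414 0.648
outer loop
vertex -3.018 1.117 -4.049
vertex -2.827 0.36 -4.344
vertex -1.377 0.573 -2.775
endloop
endfacet
facet normal -0.340 0.267 -0.902
outer loop
vertex -2.827 0.36 -4.344
vertex -2.003 1.067 -4.445
vertex -2.154 0.018 -4.699
endloop
endfacet
facet normal -0.262 -0.894 0.364
outer loop
vertex -2.827 0.36 -4.344
vertex -2.154 0.018 -4.699
vertex -1.377 0.573 -2.775
endloop
endfacet
facet normal -0.339 0.267 -0.902
outer loop
vertex -2.154 0.018 -4.699
vertex -2.003 1.067 -4.445
vertex -1.393 0.29 -4.904
endloop
endfacet
facet normal 0.363 -0.924 0.120
outer loop
vertex -2.154 0.018 -4.699
vertex -1.393 0.29 -4.904
vertex -1.377 0.573 -2.775
endloop
endfacet
facet normal -0.338 0.267 -0.902
outer loop
vertex -1.393 0.29 -4.904
vertex -2.003 1.067 -4.445
vertex -0.989 1.017 -4.84
endloop
endfacet
facet normal 0.870 -0.489 0.058
outer loop
vertex -1.393 0.29 -4.904
vertex -0.989 1.017 -4.84
vertex -1.377 0.573 -2.775
endloop
endfacet
facet normal -0.338 0.267 -0.902
outer loop
vertex -0.989 1.017 -4.84
vertex -2.003 1.067 -4.445
vertex -1.179 1.774 -4.545
endloop
endfacet
facet normal 0.964 0.158 0.215
outer loop
vertex -0.989 1.017 -4.84
vertex -1.179 1.774 -4.545
vertex -1.377 0.573 -2.775
endloop
endfacet
facet normal -0.517 0.672 -0.531
outer loop
vertex -1.271 1.203 2.211
vertex -1.587 1.563 2.974
vertex -0.866 1.706 2.453
endloop
endfacet
facet normal 0.800 -0.458 -0.387
outer loop
vertex -1.271 1.203 2.211
vertex -0.866 1.706 2.453
vertex -0.873 0.637 3.706
endloop
endfacet
facet normal -0.517 0.671 -0.532
outer loop
vertex -0.866 1.706 2.453
vertex -1.587 1.563 2.974
vertex -0.884 2.125 2.999
endloop
endfacet
facet normal 1.000 0.017 0.020
outer loop
vertex -0.866 1.706 2.453
vertex -0.884 2.125 2.999
vertex -0.873 0.637 3.706
endloop
endfacet
facet normal -0.518 0.671 -0.531
outer loop
vertex -0.884 2.125 2.999
vertex -1.587 1.563 2.974
vertex -1.313 2.215 3.531
endloop
endfacet
facet normal 0.770 0.278 0.574
outer loop
vertex -0.884 2.125 2.999
vertex -1.313 2.215 3.531
vertex -0.873 0.637 3.706
endloop
endfacet
facet normal -0.517 0.671 -0.531
outer loop
vertex -1.313 2.215 3.531
vertex -1.587 1.563 2.974
vertex -1.902 1.923 3.736
endloop
endfacet
facet normal 0.246 0.174 0.954
outer loop
vertex -1.313 2.215 3.531
vertex -1.902 1.923 3.736
vertex -0.873 0.637 3.706
endloop
endfacet
facet normal -0.516 0.672 -0.531
outer loop
vertex -1.902 1.923 3.736
vertex -1.587 1.563 2.974
vertex -2.307 1.421 3.494
endloop
endfacet
facet normal -0.267 -0.235 0.935
outer loop
vertex -1.902 1.923 3.736
vertex -2.307 1.421 3.494
vertex -0.873 0.637 3.706
endloop
endfacet
facet normal -0.516 0.672 -0.531
outer loop
vertex -2.307 1.421 3.494
vertex -1.587 1.563 2.974
vertex -2.29 1.002 2.948
endloop
endfacet
facet normal -0.466 -0.709 0.530
outer loop
vertex -2.307 1.421 3.494
vertex -2.29 1.002 2.948
vertex -0.873 0.637 3.706
endloop
endfacet
facet normal -0.517 0.672 -0.530
outer loop
vertex -2.29 1.002 2.948
vertex -1.587 1.563 2.974
vertex -1.861 0.912 2.416
endloop
endfacet
facet normal -0.236 -0.971 -0.026
outer loop
vertex -2.29 1.002 2.948
vertex -1.861 0.912 2.416
vertex -0.873 0.637 3.706
endloop
endfacet
facet normal -0.516 0.672 -0.531
outer loop
vertex -1.861 0.912 2.416
vertex -1.587 1.563 2.974
vertex -1.271 1.203 2.211
endloop
endfacet
facet normal 0.287 -0.868 -0.405
outer loop
vertex -1.861 0.912 2.416
vertex -1.271 1.203 2.211
vertex -0.873 0.637 3.706
endloop
endfacet

endsolid


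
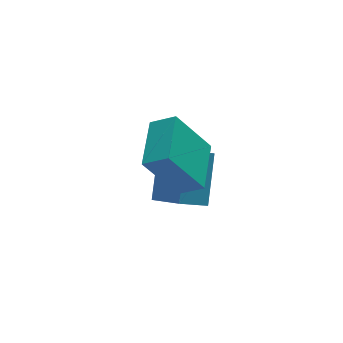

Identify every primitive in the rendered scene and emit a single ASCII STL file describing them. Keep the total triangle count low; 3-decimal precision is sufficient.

solid 
facet normal -0.716 0.471 -0.515
outer loop
vertex 1.838 0.179 0.274
vertex 2.701 1.861 0.612
vertex 2.976 -0.045 -1.513
endloop
endfacet
facet normal -0.449 -0.876 -0.176
outer loop
vertex 3.699 -0.521 -0.992
vertex 1.838 0.179 0.274
vertex 2.976 -0.045 -1.513
endloop
endfacet
facet normal -0.716 0.471 -0.515
outer loop
vertex 2.976 -0.045 -1.513
vertex 2.701 1.861 0.612
vertex 3.839 1.636 -1.174
endloop
endfacet
facet normal 0.535 -0.105 -0.838
outer loop
vertex 3.839 1.636 -1.174
vertex 3.699 -0.521 -0.992
vertex 2.976 -0.045 -1.513
endloop
endfacet
facet normal -0.535 0.106 0.838
outer loop
vertex 1.838 0.179 0.274
vertex 3.424 1.385 1.133
vertex 2.701 1.861 0.612
endloop
endfacet
facet normal -0.449 -0.876 -0.176
outer loop
vertex 2.561 -0.296 0.794
vertex 1.838 0.179 0.274
vertex 3.699 -0.521 -0.992
endloop
endfacet
facet normal -0.534 0.105 0.839
outer loop
vertex 2.561 -0.296 0.794
vertex 3.424 1.385 1.133
vertex 1.838 0.179 0.274
endloop
endfacet
facet normal 0.450 0.876 0.176
outer loop
vertex 2.701 1.861 0.612
vertex 3.424 1.385 1.133
vertex 3.839 1.636 -1.174
endloop
endfacet
facet normal 0.534 -0.105 -0.839
outer loop
vertex 4.562 1.161 -0.654
vertex 3.699 -0.521 -0.992
vertex 3.839 1.636 -1.174
endloop
endfacet
facet normal 0.449 0.876 0.176
outer loop
vertex 3.839 1.636 -1.174
vertex 3.424 1.385 1.133
vertex 4.562 1.161 -0.654
endloop
endfacet
facet normal 0.716 -0.471 0.515
outer loop
vertex 4.562 1.161 -0.654
vertex 2.561 -0.296 0.794
vertex 3.699 -0.521 -0.992
endloop
endfacet
facet normal 0.716 -0.471 0.515
outer loop
vertex 3.424 1.385 1.133
vertex 2.561 -0.296 0.794
vertex 4.562 1.161 -0.654
endloop
endfacet
facet normal -0.888 -0.024 0.459
outer loop
vertex 3.285 0.697 -2.934
vertex 3.991 1.983 -1.502
vertex 2.779 1.989 -3.845
endloop
endfacet
facet normal -0.344 -0.627 -0.698
outer loop
vertex 3.809 2.017 -4.378
vertex 3.285 0.697 -2.934
vertex 2.779 1.989 -3.845
endloop
endfacet
facet normal -0.888 -0.024 0.459
outer loop
vertex 2.779 1.989 -3.845
vertex 3.991 1.983 -1.502
vertex 3.485 3.275 -2.413
endloop
endfacet
facet normal -0.305 0.778 -0.549
outer loop
vertex 3.485 3.275 -2.413
vertex 3.809 2.017 -4.378
vertex 2.779 1.989 -3.845
endloop
endfacet
facet normal 0.305 -0.778 0.549
outer loop
vertex 3.285 0.697 -2.934
vertex 5.021 2.011 -2.035
vertex 3.991 1.983 -1.502
endloop
endfacet
facet normal -0.344 -0.627 -0.698
outer loop
vertex 4.315 0.725 -3.467
vertex 3.285 0.697 -2.934
vertex 3.809 2.017 -4.378
endloop
endfacet
facet normal 0.305 -0.778 0.549
outer loop
vertex 4.315 0.725 -3.467
vertex 5.021 2.011 -2.035
vertex 3.285 0.697 -2.934
endloop
endfacet
facet normal 0.344 0.627 0.698
outer loop
vertex 3.991 1.983 -1.502
vertex 5.021 2.011 -2.035
vertex 3.485 3.275 -2.413
endloop
endfacet
facet normal -0.305 0.778 -0.549
outer loop
vertex 4.515 3.303 -2.946
vertex 3.809 2.017 -4.378
vertex 3.485 3.275 -2.413
endloop
endfacet
facet normal 0.344 0.627 0.698
outer loop
vertex 3.485 3.275 -2.413
vertex 5.021 2.011 -2.035
vertex 4.515 3.303 -2.946
endloop
endfacet
facet normal 0.888 0.024 -0.459
outer loop
vertex 4.515 3.303 -2.946
vertex 4.315 0.725 -3.467
vertex 3.809 2.017 -4.378
endloop
endfacet
facet normal 0.888 0.024 -0.459
outer loop
vertex 5.021 2.011 -2.035
vertex 4.315 0.725 -3.467
vertex 4.515 3.303 -2.946
endloop
endfacet

endsolid


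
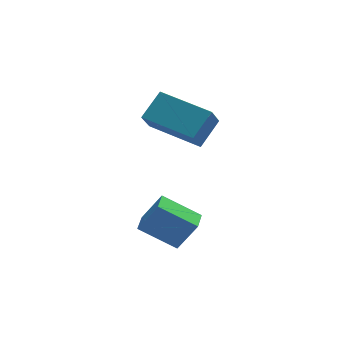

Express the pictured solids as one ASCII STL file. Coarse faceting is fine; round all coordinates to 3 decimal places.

solid 
facet normal -0.624 -0.539 -0.566
outer loop
vertex 3.109 2.379 3.181
vertex 1.611 3.892 3.392
vertex 3.484 2.873 2.297
endloop
endfacet
facet normal 0.700 -0.707 -0.098
outer loop
vertex 4.289 3.568 3.028
vertex 3.109 2.379 3.181
vertex 3.484 2.873 2.297
endloop
endfacet
facet normal -0.624 -0.538 -0.566
outer loop
vertex 3.484 2.873 2.297
vertex 1.611 3.892 3.392
vertex 1.986 4.387 2.508
endloop
endfacet
facet normal 0.348 0.458 -0.818
outer loop
vertex 1.986 4.387 2.508
vertex 4.289 3.568 3.028
vertex 3.484 2.873 2.297
endloop
endfacet
facet normal -0.347 -0.458 0.818
outer loop
vertex 3.109 2.379 3.181
vertex 2.416 4.587 4.123
vertex 1.611 3.892 3.392
endloop
endfacet
facet normal 0.700 -0.707 -0.099
outer loop
vertex 3.914 3.073 3.912
vertex 3.109 2.379 3.181
vertex 4.289 3.568 3.028
endloop
endfacet
facet normal -0.348 -0.458 0.818
outer loop
vertex 3.914 3.073 3.912
vertex 2.416 4.587 4.123
vertex 3.109 2.379 3.181
endloop
endfacet
facet normal -0.700 0.707 0.099
outer loop
vertex 1.611 3.892 3.392
vertex 2.416 4.587 4.123
vertex 1.986 4.387 2.508
endloop
endfacet
facet normal 0.348 0.458 -0.818
outer loop
vertex 2.791 5.081 3.239
vertex 4.289 3.568 3.028
vertex 1.986 4.387 2.508
endloop
endfacet
facet normal -0.700 0.708 0.099
outer loop
vertex 1.986 4.387 2.508
vertex 2.416 4.587 4.123
vertex 2.791 5.081 3.239
endloop
endfacet
facet normal 0.624 0.539 0.566
outer loop
vertex 2.791 5.081 3.239
vertex 3.914 3.073 3.912
vertex 4.289 3.568 3.028
endloop
endfacet
facet normal 0.624 0.539 0.566
outer loop
vertex 2.416 4.587 4.123
vertex 3.914 3.073 3.912
vertex 2.791 5.081 3.239
endloop
endfacet
facet normal -0.495 0.109 -0.862
outer loop
vertex 1.028 1.78 -0.807
vertex 1.329 2.539 -0.884
vertex 2.303 1.192 -1.614
endloop
endfacet
facet normal -0.367 -0.925 0.094
outer loop
vertex 2.991 1.041 -0.416
vertex 1.028 1.78 -0.807
vertex 2.303 1.192 -1.614
endloop
endfacet
facet normal -0.495 0.109 -0.862
outer loop
vertex 2.303 1.192 -1.614
vertex 1.329 2.539 -0.884
vertex 2.604 1.951 -1.691
endloop
endfacet
facet normal 0.788 -0.363 -0.498
outer loop
vertex 2.604 1.951 -1.691
vertex 2.991 1.041 -0.416
vertex 2.303 1.192 -1.614
endloop
endfacet
facet normal -0.788 0.363 0.498
outer loop
vertex 1.028 1.78 -0.807
vertex 2.017 2.388 0.314
vertex 1.329 2.539 -0.884
endloop
endfacet
facet normal -0.367 -0.925 0.094
outer loop
vertex 1.716 1.629 0.391
vertex 1.028 1.78 -0.807
vertex 2.991 1.041 -0.416
endloop
endfacet
facet normal -0.788 0.363 0.498
outer loop
vertex 1.716 1.629 0.391
vertex 2.017 2.388 0.314
vertex 1.028 1.78 -0.807
endloop
endfacet
facet normal 0.367 0.925 -0.094
outer loop
vertex 1.329 2.539 -0.884
vertex 2.017 2.388 0.314
vertex 2.604 1.951 -1.691
endloop
endfacet
facet normal 0.788 -0.363 -0.498
outer loop
vertex 3.292 1.8 -0.493
vertex 2.991 1.041 -0.416
vertex 2.604 1.951 -1.691
endloop
endfacet
facet normal 0.367 0.925 -0.094
outer loop
vertex 2.604 1.951 -1.691
vertex 2.017 2.388 0.314
vertex 3.292 1.8 -0.493
endloop
endfacet
facet normal 0.495 -0.109 0.862
outer loop
vertex 3.292 1.8 -0.493
vertex 1.716 1.629 0.391
vertex 2.991 1.041 -0.416
endloop
endfacet
facet normal 0.495 -0.109 0.862
outer loop
vertex 2.017 2.388 0.314
vertex 1.716 1.629 0.391
vertex 3.292 1.8 -0.493
endloop
endfacet

endsolid


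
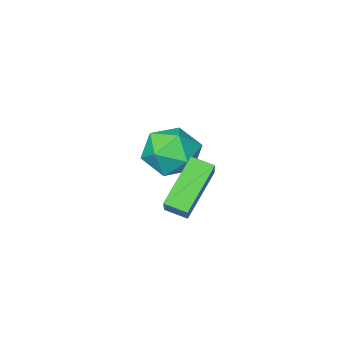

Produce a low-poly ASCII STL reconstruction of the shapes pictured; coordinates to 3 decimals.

solid 
facet normal -0.622 0.721 -0.305
outer loop
vertex 2.439 3.88 0.144
vertex 3.866 4.526 -1.24
vertex 1.719 2.714 -1.142
endloop
endfacet
facet normal -0.683 -0.309 0.662
outer loop
vertex 2.254 2.094 -0.88
vertex 2.439 3.88 0.144
vertex 1.719 2.714 -1.142
endloop
endfacet
facet normal -0.622 0.721 -0.305
outer loop
vertex 1.719 2.714 -1.142
vertex 3.866 4.526 -1.24
vertex 3.146 3.36 -2.527
endloop
endfacet
facet normal -0.384 -0.620 -0.684
outer loop
vertex 3.146 3.36 -2.527
vertex 2.254 2.094 -0.88
vertex 1.719 2.714 -1.142
endloop
endfacet
facet normal 0.383 0.620 0.685
outer loop
vertex 2.439 3.88 0.144
vertex 4.401 3.906 -0.978
vertex 3.866 4.526 -1.24
endloop
endfacet
facet normal -0.683 -0.309 0.662
outer loop
vertex 2.974 3.26 0.407
vertex 2.439 3.88 0.144
vertex 2.254 2.094 -0.88
endloop
endfacet
facet normal 0.383 0.621 0.684
outer loop
vertex 2.974 3.26 0.407
vertex 4.401 3.906 -0.978
vertex 2.439 3.88 0.144
endloop
endfacet
facet normal 0.683 0.309 -0.662
outer loop
vertex 3.866 4.526 -1.24
vertex 4.401 3.906 -0.978
vertex 3.146 3.36 -2.527
endloop
endfacet
facet normal -0.383 -0.621 -0.684
outer loop
vertex 3.681 2.74 -2.264
vertex 2.254 2.094 -0.88
vertex 3.146 3.36 -2.527
endloop
endfacet
facet normal 0.683 0.308 -0.662
outer loop
vertex 3.146 3.36 -2.527
vertex 4.401 3.906 -0.978
vertex 3.681 2.74 -2.264
endloop
endfacet
facet normal 0.622 -0.721 0.305
outer loop
vertex 3.681 2.74 -2.264
vertex 2.974 3.26 0.407
vertex 2.254 2.094 -0.88
endloop
endfacet
facet normal 0.622 -0.721 0.305
outer loop
vertex 4.401 3.906 -0.978
vertex 2.974 3.26 0.407
vertex 3.681 2.74 -2.264
endloop
endfacet
facet normal 0.336 0.730 0.595
outer loop
vertex 1.785 1.104 -1.516
vertex 1.696 0.394 -0.594
vertex 2.689 0.435 -1.206
endloop
endfacet
facet normal 0.608 0.792 -0.063
outer loop
vertex 1.785 1.104 -1.516
vertex 2.689 0.435 -1.206
vertex 2.413 0.557 -2.334
endloop
endfacet
facet normal 0.063 0.851 -0.521
outer loop
vertex 1.785 1.104 -1.516
vertex 2.413 0.557 -2.334
vertex 1.25 0.592 -2.418
endloop
endfacet
facet normal -0.544 0.826 -0.146
outer loop
vertex 1.785 1.104 -1.516
vertex 1.25 0.592 -2.418
vertex 0.807 0.491 -1.343
endloop
endfacet
facet normal -0.375 0.752 0.543
outer loop
vertex 1.785 1.104 -1.516
vertex 0.807 0.491 -1.343
vertex 1.696 0.394 -0.594
endloop
endfacet
facet normal 0.958 0.189 -0.214
outer loop
vertex 2.413 0.557 -2.334
vertex 2.689 0.435 -1.206
vertex 2.713 -0.491 -1.917
endloop
endfacet
facet normal 0.520 0.089 0.850
outer loop
vertex 2.689 0.435 -1.206
vertex 1.696 0.394 -0.594
vertex 2.27 -0.592 -0.842
endloop
endfacet
facet normal -0.631 0.124 0.765
outer loop
vertex 1.696 0.394 -0.594
vertex 0.807 0.491 -1.343
vertex 1.107 -0.557 -0.926
endloop
endfacet
facet normal -0.904 0.245 -0.350
outer loop
vertex 0.807 0.491 -1.343
vertex 1.25 0.592 -2.418
vertex 0.831 -0.435 -2.054
endloop
endfacet
facet normal 0.078 0.285 -0.955
outer loop
vertex 1.25 0.592 -2.418
vertex 2.413 0.557 -2.334
vertex 1.824 -0.394 -2.666
endloop
endfacet
facet normal 0.544 -0.826 0.146
outer loop
vertex 1.735 -1.104 -1.744
vertex 2.713 -0.491 -1.917
vertex 2.27 -0.592 -0.842
endloop
endfacet
facet normal -0.063 -0.851 0.521
outer loop
vertex 1.735 -1.104 -1.744
vertex 2.27 -0.592 -0.842
vertex 1.107 -0.557 -0.926
endloop
endfacet
facet normal -0.608 -0.792 0.063
outer loop
vertex 1.735 -1.104 -1.744
vertex 1.107 -0.557 -0.926
vertex 0.831 -0.435 -2.054
endloop
endfacet
facet normal -0.336 -0.730 -0.595
outer loop
vertex 1.735 -1.104 -1.744
vertex 0.831 -0.435 -2.054
vertex 1.824 -0.394 -2.666
endloop
endfacet
facet normal 0.375 -0.752 -0.543
outer loop
vertex 1.735 -1.104 -1.744
vertex 1.824 -0.394 -2.666
vertex 2.713 -0.491 -1.917
endloop
endfacet
facet normal 0.904 -0.245 0.350
outer loop
vertex 2.27 -0.592 -0.842
vertex 2.713 -0.491 -1.917
vertex 2.689 0.435 -1.206
endloop
endfacet
facet normal -0.078 -0.285 0.955
outer loop
vertex 1.107 -0.557 -0.926
vertex 2.27 -0.592 -0.842
vertex 1.696 0.394 -0.594
endloop
endfacet
facet normal -0.958 -0.189 0.214
outer loop
vertex 0.831 -0.435 -2.054
vertex 1.107 -0.557 -0.926
vertex 0.807 0.491 -1.343
endloop
endfacet
facet normal -0.520 -0.089 -0.850
outer loop
vertex 1.824 -0.394 -2.666
vertex 0.831 -0.435 -2.054
vertex 1.25 0.592 -2.418
endloop
endfacet
facet normal 0.631 -0.124 -0.765
outer loop
vertex 2.713 -0.491 -1.917
vertex 1.824 -0.394 -2.666
vertex 2.413 0.557 -2.334
endloop
endfacet

endsolid


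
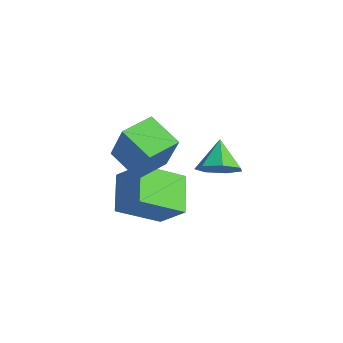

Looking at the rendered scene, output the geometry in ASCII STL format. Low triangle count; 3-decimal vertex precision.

solid 
facet normal 0.633 -0.348 -0.692
outer loop
vertex 3.999 2.908 0.887
vertex 3.374 2.388 0.577
vertex 3.566 3.203 0.343
endloop
endfacet
facet normal 0.129 0.911 0.391
outer loop
vertex 3.999 2.908 0.887
vertex 3.566 3.203 0.343
vertex 2.526 2.852 1.503
endloop
endfacet
facet normal 0.634 -0.348 -0.691
outer loop
vertex 3.566 3.203 0.343
vertex 3.374 2.388 0.577
vertex 2.99 2.884 -0.025
endloop
endfacet
facet normal -0.426 0.898 -0.111
outer loop
vertex 3.566 3.203 0.343
vertex 2.99 2.884 -0.025
vertex 2.526 2.852 1.503
endloop
endfacet
facet normal 0.634 -0.347 -0.691
outer loop
vertex 2.99 2.884 -0.025
vertex 3.374 2.388 0.577
vertex 2.703 2.191 0.06
endloop
endfacet
facet normal -0.902 0.341 -0.267
outer loop
vertex 2.99 2.884 -0.025
vertex 2.703 2.191 0.06
vertex 2.526 2.852 1.503
endloop
endfacet
facet normal 0.634 -0.347 -0.691
outer loop
vertex 2.703 2.191 0.06
vertex 3.374 2.388 0.577
vertex 2.921 1.646 0.534
endloop
endfacet
facet normal -0.939 -0.340 0.041
outer loop
vertex 2.703 2.191 0.06
vertex 2.921 1.646 0.534
vertex 2.526 2.852 1.503
endloop
endfacet
facet normal 0.633 -0.347 -0.692
outer loop
vertex 2.921 1.646 0.534
vertex 3.374 2.388 0.577
vertex 3.481 1.659 1.04
endloop
endfacet
facet normal -0.510 -0.634 0.581
outer loop
vertex 2.921 1.646 0.534
vertex 3.481 1.659 1.04
vertex 2.526 2.852 1.503
endloop
endfacet
facet normal 0.633 -0.347 -0.692
outer loop
vertex 3.481 1.659 1.04
vertex 3.374 2.388 0.577
vertex 3.961 2.221 1.197
endloop
endfacet
facet normal 0.062 -0.317 0.946
outer loop
vertex 3.481 1.659 1.04
vertex 3.961 2.221 1.197
vertex 2.526 2.852 1.503
endloop
endfacet
facet normal 0.632 -0.347 -0.692
outer loop
vertex 3.961 2.221 1.197
vertex 3.374 2.388 0.577
vertex 3.999 2.908 0.887
endloop
endfacet
facet normal 0.346 0.370 0.862
outer loop
vertex 3.961 2.221 1.197
vertex 3.999 2.908 0.887
vertex 2.526 2.852 1.503
endloop
endfacet
facet normal -0.834 -0.300 0.463
outer loop
vertex 3.316 -1.289 3.619
vertex 2.954 -0.02 3.79
vertex 2.393 -1.324 1.936
endloop
endfacet
facet normal 0.272 -0.954 -0.129
outer loop
vertex 3.626 -0.88 1.25
vertex 3.316 -1.289 3.619
vertex 2.393 -1.324 1.936
endloop
endfacet
facet normal -0.834 -0.300 0.464
outer loop
vertex 2.393 -1.324 1.936
vertex 2.954 -0.02 3.79
vertex 2.031 -0.056 2.107
endloop
endfacet
facet normal -0.481 -0.019 -0.877
outer loop
vertex 2.031 -0.056 2.107
vertex 3.626 -0.88 1.25
vertex 2.393 -1.324 1.936
endloop
endfacet
facet normal 0.481 0.019 0.877
outer loop
vertex 3.316 -1.289 3.619
vertex 4.187 0.424 3.104
vertex 2.954 -0.02 3.79
endloop
endfacet
facet normal 0.272 -0.954 -0.129
outer loop
vertex 4.549 -0.844 2.933
vertex 3.316 -1.289 3.619
vertex 3.626 -0.88 1.25
endloop
endfacet
facet normal 0.481 0.019 0.877
outer loop
vertex 4.549 -0.844 2.933
vertex 4.187 0.424 3.104
vertex 3.316 -1.289 3.619
endloop
endfacet
facet normal -0.272 0.954 0.129
outer loop
vertex 2.954 -0.02 3.79
vertex 4.187 0.424 3.104
vertex 2.031 -0.056 2.107
endloop
endfacet
facet normal -0.481 -0.019 -0.877
outer loop
vertex 3.264 0.389 1.421
vertex 3.626 -0.88 1.25
vertex 2.031 -0.056 2.107
endloop
endfacet
facet normal -0.272 0.954 0.129
outer loop
vertex 2.031 -0.056 2.107
vertex 4.187 0.424 3.104
vertex 3.264 0.389 1.421
endloop
endfacet
facet normal 0.834 0.300 -0.464
outer loop
vertex 3.264 0.389 1.421
vertex 4.549 -0.844 2.933
vertex 3.626 -0.88 1.25
endloop
endfacet
facet normal 0.834 0.300 -0.463
outer loop
vertex 4.187 0.424 3.104
vertex 4.549 -0.844 2.933
vertex 3.264 0.389 1.421
endloop
endfacet
facet normal -0.760 0.384 0.525
outer loop
vertex 1.242 -0.623 -0.146
vertex 2.18 -0.097 0.826
vertex 1.376 1.084 -1.199
endloop
endfacet
facet normal -0.646 -0.363 -0.671
outer loop
vertex 2.66 0.437 -2.086
vertex 1.242 -0.623 -0.146
vertex 1.376 1.084 -1.199
endloop
endfacet
facet normal -0.760 0.383 0.525
outer loop
vertex 1.376 1.084 -1.199
vertex 2.18 -0.097 0.826
vertex 2.313 1.611 -0.226
endloop
endfacet
facet normal 0.066 0.849 -0.524
outer loop
vertex 2.313 1.611 -0.226
vertex 2.66 0.437 -2.086
vertex 1.376 1.084 -1.199
endloop
endfacet
facet normal -0.066 -0.849 0.524
outer loop
vertex 1.242 -0.623 -0.146
vertex 3.464 -0.744 -0.061
vertex 2.18 -0.097 0.826
endloop
endfacet
facet normal -0.647 -0.363 -0.671
outer loop
vertex 2.527 -1.271 -1.034
vertex 1.242 -0.623 -0.146
vertex 2.66 0.437 -2.086
endloop
endfacet
facet normal -0.066 -0.849 0.524
outer loop
vertex 2.527 -1.271 -1.034
vertex 3.464 -0.744 -0.061
vertex 1.242 -0.623 -0.146
endloop
endfacet
facet normal 0.646 0.363 0.671
outer loop
vertex 2.18 -0.097 0.826
vertex 3.464 -0.744 -0.061
vertex 2.313 1.611 -0.226
endloop
endfacet
facet normal 0.066 0.849 -0.524
outer loop
vertex 3.598 0.963 -1.114
vertex 2.66 0.437 -2.086
vertex 2.313 1.611 -0.226
endloop
endfacet
facet normal 0.647 0.363 0.671
outer loop
vertex 2.313 1.611 -0.226
vertex 3.464 -0.744 -0.061
vertex 3.598 0.963 -1.114
endloop
endfacet
facet normal 0.760 -0.383 -0.526
outer loop
vertex 3.598 0.963 -1.114
vertex 2.527 -1.271 -1.034
vertex 2.66 0.437 -2.086
endloop
endfacet
facet normal 0.760 -0.383 -0.525
outer loop
vertex 3.464 -0.744 -0.061
vertex 2.527 -1.271 -1.034
vertex 3.598 0.963 -1.114
endloop
endfacet

endsolid


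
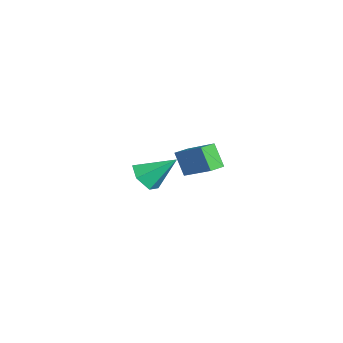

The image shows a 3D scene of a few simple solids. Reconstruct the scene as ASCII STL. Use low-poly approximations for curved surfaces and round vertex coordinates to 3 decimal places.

solid 
facet normal -0.628 -0.565 -0.535
outer loop
vertex 2.226 -2.724 0.885
vertex 1.688 -2.069 0.824
vertex 2.865 -2.31 -0.302
endloop
endfacet
facet normal 0.633 -0.771 0.072
outer loop
vertex 4.152 -1.151 0.796
vertex 2.226 -2.724 0.885
vertex 2.865 -2.31 -0.302
endloop
endfacet
facet normal -0.628 -0.565 -0.535
outer loop
vertex 2.865 -2.31 -0.302
vertex 1.688 -2.069 0.824
vertex 2.327 -1.654 -0.363
endloop
endfacet
facet normal 0.453 0.294 -0.842
outer loop
vertex 2.327 -1.654 -0.363
vertex 4.152 -1.151 0.796
vertex 2.865 -2.31 -0.302
endloop
endfacet
facet normal -0.453 -0.294 0.842
outer loop
vertex 2.226 -2.724 0.885
vertex 2.975 -0.91 1.922
vertex 1.688 -2.069 0.824
endloop
endfacet
facet normal 0.633 -0.771 0.071
outer loop
vertex 3.513 -1.566 1.983
vertex 2.226 -2.724 0.885
vertex 4.152 -1.151 0.796
endloop
endfacet
facet normal -0.454 -0.294 0.841
outer loop
vertex 3.513 -1.566 1.983
vertex 2.975 -0.91 1.922
vertex 2.226 -2.724 0.885
endloop
endfacet
facet normal -0.633 0.771 -0.071
outer loop
vertex 1.688 -2.069 0.824
vertex 2.975 -0.91 1.922
vertex 2.327 -1.654 -0.363
endloop
endfacet
facet normal 0.453 0.294 -0.841
outer loop
vertex 3.614 -0.496 0.735
vertex 4.152 -1.151 0.796
vertex 2.327 -1.654 -0.363
endloop
endfacet
facet normal -0.633 0.771 -0.072
outer loop
vertex 2.327 -1.654 -0.363
vertex 2.975 -0.91 1.922
vertex 3.614 -0.496 0.735
endloop
endfacet
facet normal 0.628 0.565 0.535
outer loop
vertex 3.614 -0.496 0.735
vertex 3.513 -1.566 1.983
vertex 4.152 -1.151 0.796
endloop
endfacet
facet normal 0.628 0.565 0.535
outer loop
vertex 2.975 -0.91 1.922
vertex 3.513 -1.566 1.983
vertex 3.614 -0.496 0.735
endloop
endfacet
facet normal -0.110 -0.751 -0.651
outer loop
vertex -2.25 -4.412 -3.638
vertex -3.046 -3.932 -4.057
vertex -2.105 -3.763 -4.411
endloop
endfacet
facet normal 0.950 0.128 0.285
outer loop
vertex -2.25 -4.412 -3.638
vertex -2.105 -3.763 -4.411
vertex -2.814 -2.348 -2.683
endloop
endfacet
facet normal -0.110 -0.752 -0.650
outer loop
vertex -2.105 -3.763 -4.411
vertex -3.046 -3.932 -4.057
vertex -2.902 -3.284 -4.83
endloop
endfacet
facet normal 0.609 0.718 -0.338
outer loop
vertex -2.105 -3.763 -4.411
vertex -2.902 -3.284 -4.83
vertex -2.814 -2.348 -2.683
endloop
endfacet
facet normal -0.110 -0.751 -0.650
outer loop
vertex -2.902 -3.284 -4.83
vertex -3.046 -3.932 -4.057
vertex -3.843 -3.453 -4.475
endloop
endfacet
facet normal -0.298 0.879 -0.371
outer loop
vertex -2.902 -3.284 -4.83
vertex -3.843 -3.453 -4.475
vertex -2.814 -2.348 -2.683
endloop
endfacet
facet normal -0.110 -0.751 -0.651
outer loop
vertex -3.843 -3.453 -4.475
vertex -3.046 -3.932 -4.057
vertex -3.988 -4.102 -3.702
endloop
endfacet
facet normal -0.865 0.452 0.218
outer loop
vertex -3.843 -3.453 -4.475
vertex -3.988 -4.102 -3.702
vertex -2.814 -2.348 -2.683
endloop
endfacet
facet normal -0.110 -0.751 -0.651
outer loop
vertex -3.988 -4.102 -3.702
vertex -3.046 -3.932 -4.057
vertex -3.191 -4.581 -3.283
endloop
endfacet
facet normal -0.524 -0.137 0.840
outer loop
vertex -3.988 -4.102 -3.702
vertex -3.191 -4.581 -3.283
vertex -2.814 -2.348 -2.683
endloop
endfacet
facet normal -0.111 -0.751 -0.651
outer loop
vertex -3.191 -4.581 -3.283
vertex -3.046 -3.932 -4.057
vertex -2.25 -4.412 -3.638
endloop
endfacet
facet normal 0.383 -0.299 0.874
outer loop
vertex -3.191 -4.581 -3.283
vertex -2.25 -4.412 -3.638
vertex -2.814 -2.348 -2.683
endloop
endfacet

endsolid


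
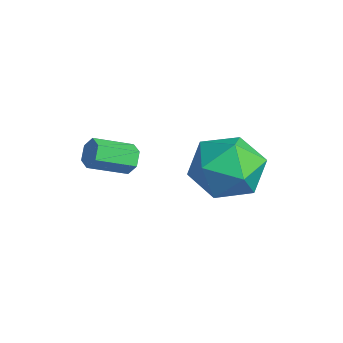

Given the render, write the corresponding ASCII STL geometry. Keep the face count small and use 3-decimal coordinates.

solid 
facet normal 0.045 0.914 -0.404
outer loop
vertex 1.694 -0.222 -1.359
vertex 1.458 -0.395 -1.777
vertex 1.185 -0.21 -1.389
endloop
endfacet
facet normal -0.044 0.404 0.914
outer loop
vertex 1.694 -0.222 -1.359
vertex 1.185 -0.21 -1.389
vertex 1.637 -1.393 -0.844
endloop
endfacet
facet normal -0.044 0.404 0.914
outer loop
vertex 1.637 -1.393 -0.844
vertex 1.185 -0.21 -1.389
vertex 1.128 -1.381 -0.874
endloop
endfacet
facet normal -0.045 -0.915 0.401
outer loop
vertex 1.637 -1.393 -0.844
vertex 1.128 -1.381 -0.874
vertex 1.402 -1.565 -1.263
endloop
endfacet
facet normal 0.045 0.914 -0.404
outer loop
vertex 1.185 -0.21 -1.389
vertex 1.458 -0.395 -1.777
vertex 0.949 -0.383 -1.807
endloop
endfacet
facet normal -0.886 0.222 0.408
outer loop
vertex 1.185 -0.21 -1.389
vertex 0.949 -0.383 -1.807
vertex 1.128 -1.381 -0.874
endloop
endfacet
facet normal -0.886 0.221 0.407
outer loop
vertex 1.128 -1.381 -0.874
vertex 0.949 -0.383 -1.807
vertex 0.893 -1.554 -1.292
endloop
endfacet
facet normal -0.043 -0.914 0.402
outer loop
vertex 1.128 -1.381 -0.874
vertex 0.893 -1.554 -1.292
vertex 1.402 -1.565 -1.263
endloop
endfacet
facet normal 0.045 0.915 -0.401
outer loop
vertex 0.949 -0.383 -1.807
vertex 1.458 -0.395 -1.777
vertex 1.223 -0.567 -2.196
endloop
endfacet
facet normal -0.842 -0.183 -0.507
outer loop
vertex 0.949 -0.383 -1.807
vertex 1.223 -0.567 -2.196
vertex 0.893 -1.554 -1.292
endloop
endfacet
facet normal -0.843 -0.181 -0.506
outer loop
vertex 0.893 -1.554 -1.292
vertex 1.223 -0.567 -2.196
vertex 1.166 -1.738 -1.681
endloop
endfacet
facet normal -0.043 -0.914 0.403
outer loop
vertex 0.893 -1.554 -1.292
vertex 1.166 -1.738 -1.681
vertex 1.402 -1.565 -1.263
endloop
endfacet
facet normal 0.045 0.915 -0.401
outer loop
vertex 1.223 -0.567 -2.196
vertex 1.458 -0.395 -1.777
vertex 1.732 -0.579 -2.166
endloop
endfacet
facet normal 0.044 -0.404 -0.914
outer loop
vertex 1.223 -0.567 -2.196
vertex 1.732 -0.579 -2.166
vertex 1.166 -1.738 -1.681
endloop
endfacet
facet normal 0.044 -0.404 -0.914
outer loop
vertex 1.166 -1.738 -1.681
vertex 1.732 -0.579 -2.166
vertex 1.675 -1.75 -1.651
endloop
endfacet
facet normal -0.045 -0.914 0.404
outer loop
vertex 1.166 -1.738 -1.681
vertex 1.675 -1.75 -1.651
vertex 1.402 -1.565 -1.263
endloop
endfacet
facet normal 0.043 0.914 -0.402
outer loop
vertex 1.732 -0.579 -2.166
vertex 1.458 -0.395 -1.777
vertex 1.967 -0.406 -1.748
endloop
endfacet
facet normal 0.886 -0.222 -0.406
outer loop
vertex 1.732 -0.579 -2.166
vertex 1.967 -0.406 -1.748
vertex 1.675 -1.75 -1.651
endloop
endfacet
facet normal 0.886 -0.222 -0.408
outer loop
vertex 1.675 -1.75 -1.651
vertex 1.967 -0.406 -1.748
vertex 1.911 -1.577 -1.233
endloop
endfacet
facet normal -0.045 -0.914 0.404
outer loop
vertex 1.675 -1.75 -1.651
vertex 1.911 -1.577 -1.233
vertex 1.402 -1.565 -1.263
endloop
endfacet
facet normal 0.043 0.914 -0.403
outer loop
vertex 1.967 -0.406 -1.748
vertex 1.458 -0.395 -1.777
vertex 1.694 -0.222 -1.359
endloop
endfacet
facet normal 0.843 0.182 0.506
outer loop
vertex 1.967 -0.406 -1.748
vertex 1.694 -0.222 -1.359
vertex 1.911 -1.577 -1.233
endloop
endfacet
facet normal 0.842 0.182 0.507
outer loop
vertex 1.911 -1.577 -1.233
vertex 1.694 -0.222 -1.359
vertex 1.637 -1.393 -0.844
endloop
endfacet
facet normal -0.045 -0.915 0.401
outer loop
vertex 1.911 -1.577 -1.233
vertex 1.637 -1.393 -0.844
vertex 1.402 -1.565 -1.263
endloop
endfacet
facet normal -0.384 0.081 0.920
outer loop
vertex 2.365 2.471 -0.999
vertex 2.371 1.288 -0.892
vertex 3.318 1.92 -0.552
endloop
endfacet
facet normal 0.018 0.649 0.761
outer loop
vertex 2.365 2.471 -0.999
vertex 3.318 1.92 -0.552
vertex 3.455 2.817 -1.32
endloop
endfacet
facet normal -0.251 0.952 0.173
outer loop
vertex 2.365 2.471 -0.999
vertex 3.455 2.817 -1.32
vertex 2.594 2.738 -2.134
endloop
endfacet
facet normal -0.819 0.572 -0.031
outer loop
vertex 2.365 2.471 -0.999
vertex 2.594 2.738 -2.134
vertex 1.924 1.793 -1.87
endloop
endfacet
facet normal -0.902 0.034 0.430
outer loop
vertex 2.365 2.471 -0.999
vertex 1.924 1.793 -1.87
vertex 2.371 1.288 -0.892
endloop
endfacet
facet normal 0.675 0.418 0.608
outer loop
vertex 3.455 2.817 -1.32
vertex 3.318 1.92 -0.552
vertex 4.136 1.847 -1.41
endloop
endfacet
facet normal 0.024 -0.501 0.865
outer loop
vertex 3.318 1.92 -0.552
vertex 2.371 1.288 -0.892
vertex 3.466 0.902 -1.146
endloop
endfacet
facet normal -0.813 -0.578 0.073
outer loop
vertex 2.371 1.288 -0.892
vertex 1.924 1.793 -1.87
vertex 2.605 0.823 -1.96
endloop
endfacet
facet normal -0.679 0.294 -0.673
outer loop
vertex 1.924 1.793 -1.87
vertex 2.594 2.738 -2.134
vertex 2.742 1.72 -2.728
endloop
endfacet
facet normal 0.241 0.908 -0.343
outer loop
vertex 2.594 2.738 -2.134
vertex 3.455 2.817 -1.32
vertex 3.689 2.352 -2.388
endloop
endfacet
facet normal 0.819 -0.572 0.031
outer loop
vertex 3.695 1.169 -2.281
vertex 4.136 1.847 -1.41
vertex 3.466 0.902 -1.146
endloop
endfacet
facet normal 0.251 -0.952 -0.173
outer loop
vertex 3.695 1.169 -2.281
vertex 3.466 0.902 -1.146
vertex 2.605 0.823 -1.96
endloop
endfacet
facet normal -0.018 -0.649 -0.761
outer loop
vertex 3.695 1.169 -2.281
vertex 2.605 0.823 -1.96
vertex 2.742 1.72 -2.728
endloop
endfacet
facet normal 0.384 -0.081 -0.920
outer loop
vertex 3.695 1.169 -2.281
vertex 2.742 1.72 -2.728
vertex 3.689 2.352 -2.388
endloop
endfacet
facet normal 0.902 -0.034 -0.430
outer loop
vertex 3.695 1.169 -2.281
vertex 3.689 2.352 -2.388
vertex 4.136 1.847 -1.41
endloop
endfacet
facet normal 0.679 -0.294 0.673
outer loop
vertex 3.466 0.902 -1.146
vertex 4.136 1.847 -1.41
vertex 3.318 1.92 -0.552
endloop
endfacet
facet normal -0.241 -0.908 0.343
outer loop
vertex 2.605 0.823 -1.96
vertex 3.466 0.902 -1.146
vertex 2.371 1.288 -0.892
endloop
endfacet
facet normal -0.675 -0.418 -0.608
outer loop
vertex 2.742 1.72 -2.728
vertex 2.605 0.823 -1.96
vertex 1.924 1.793 -1.87
endloop
endfacet
facet normal -0.024 0.501 -0.865
outer loop
vertex 3.689 2.352 -2.388
vertex 2.742 1.72 -2.728
vertex 2.594 2.738 -2.134
endloop
endfacet
facet normal 0.813 0.578 -0.073
outer loop
vertex 4.136 1.847 -1.41
vertex 3.689 2.352 -2.388
vertex 3.455 2.817 -1.32
endloop
endfacet

endsolid
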